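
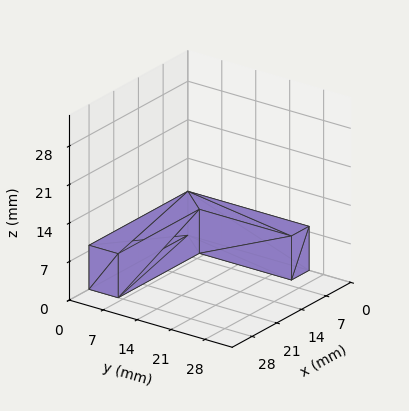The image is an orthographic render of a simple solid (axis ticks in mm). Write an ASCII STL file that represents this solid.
Reading the render: the shape is an L-shaped prism: outer 28 × 25 mm, arm thicknesses ≈ 6 mm (horizontal) and 5 mm (vertical), extruded 8 mm in z (dimensions read to the nearest mm from the axis ticks). For the STL, each face is triangulated and given an outward normal.

solid part
  facet normal 0.0000 0.0000 -1.0000
    outer loop
      vertex 28.00 6.00 0.00
      vertex 28.00 0.00 0.00
      vertex 0.00 0.00 0.00
    endloop
  endfacet
  facet normal 0.0000 0.0000 -1.0000
    outer loop
      vertex 5.00 6.00 0.00
      vertex 28.00 6.00 0.00
      vertex 0.00 0.00 0.00
    endloop
  endfacet
  facet normal 0.0000 0.0000 -1.0000
    outer loop
      vertex 5.00 25.00 0.00
      vertex 5.00 6.00 0.00
      vertex 0.00 0.00 0.00
    endloop
  endfacet
  facet normal 0.0000 0.0000 -1.0000
    outer loop
      vertex 0.00 25.00 0.00
      vertex 5.00 25.00 0.00
      vertex 0.00 0.00 0.00
    endloop
  endfacet
  facet normal 0.0000 0.0000 1.0000
    outer loop
      vertex 0.00 0.00 8.00
      vertex 28.00 0.00 8.00
      vertex 28.00 6.00 8.00
    endloop
  endfacet
  facet normal 0.0000 0.0000 1.0000
    outer loop
      vertex 0.00 0.00 8.00
      vertex 28.00 6.00 8.00
      vertex 5.00 6.00 8.00
    endloop
  endfacet
  facet normal 0.0000 0.0000 1.0000
    outer loop
      vertex 0.00 0.00 8.00
      vertex 5.00 6.00 8.00
      vertex 5.00 25.00 8.00
    endloop
  endfacet
  facet normal 0.0000 0.0000 1.0000
    outer loop
      vertex 0.00 0.00 8.00
      vertex 5.00 25.00 8.00
      vertex 0.00 25.00 8.00
    endloop
  endfacet
  facet normal 0.0000 -1.0000 0.0000
    outer loop
      vertex 0.00 0.00 0.00
      vertex 28.00 0.00 0.00
      vertex 28.00 0.00 8.00
    endloop
  endfacet
  facet normal 0.0000 -1.0000 0.0000
    outer loop
      vertex 0.00 0.00 0.00
      vertex 28.00 0.00 8.00
      vertex 0.00 0.00 8.00
    endloop
  endfacet
  facet normal 1.0000 0.0000 0.0000
    outer loop
      vertex 28.00 0.00 0.00
      vertex 28.00 6.00 0.00
      vertex 28.00 6.00 8.00
    endloop
  endfacet
  facet normal 1.0000 0.0000 0.0000
    outer loop
      vertex 28.00 0.00 0.00
      vertex 28.00 6.00 8.00
      vertex 28.00 0.00 8.00
    endloop
  endfacet
  facet normal 0.0000 1.0000 0.0000
    outer loop
      vertex 28.00 6.00 0.00
      vertex 5.00 6.00 0.00
      vertex 5.00 6.00 8.00
    endloop
  endfacet
  facet normal 0.0000 1.0000 0.0000
    outer loop
      vertex 28.00 6.00 0.00
      vertex 5.00 6.00 8.00
      vertex 28.00 6.00 8.00
    endloop
  endfacet
  facet normal 1.0000 0.0000 0.0000
    outer loop
      vertex 5.00 6.00 0.00
      vertex 5.00 25.00 0.00
      vertex 5.00 25.00 8.00
    endloop
  endfacet
  facet normal 1.0000 0.0000 0.0000
    outer loop
      vertex 5.00 6.00 0.00
      vertex 5.00 25.00 8.00
      vertex 5.00 6.00 8.00
    endloop
  endfacet
  facet normal 0.0000 1.0000 0.0000
    outer loop
      vertex 5.00 25.00 0.00
      vertex 0.00 25.00 0.00
      vertex 0.00 25.00 8.00
    endloop
  endfacet
  facet normal 0.0000 1.0000 0.0000
    outer loop
      vertex 5.00 25.00 0.00
      vertex 0.00 25.00 8.00
      vertex 5.00 25.00 8.00
    endloop
  endfacet
  facet normal -1.0000 0.0000 0.0000
    outer loop
      vertex 0.00 25.00 0.00
      vertex 0.00 0.00 0.00
      vertex 0.00 0.00 8.00
    endloop
  endfacet
  facet normal -1.0000 0.0000 0.0000
    outer loop
      vertex 0.00 25.00 0.00
      vertex 0.00 0.00 8.00
      vertex 0.00 25.00 8.00
    endloop
  endfacet
endsolid part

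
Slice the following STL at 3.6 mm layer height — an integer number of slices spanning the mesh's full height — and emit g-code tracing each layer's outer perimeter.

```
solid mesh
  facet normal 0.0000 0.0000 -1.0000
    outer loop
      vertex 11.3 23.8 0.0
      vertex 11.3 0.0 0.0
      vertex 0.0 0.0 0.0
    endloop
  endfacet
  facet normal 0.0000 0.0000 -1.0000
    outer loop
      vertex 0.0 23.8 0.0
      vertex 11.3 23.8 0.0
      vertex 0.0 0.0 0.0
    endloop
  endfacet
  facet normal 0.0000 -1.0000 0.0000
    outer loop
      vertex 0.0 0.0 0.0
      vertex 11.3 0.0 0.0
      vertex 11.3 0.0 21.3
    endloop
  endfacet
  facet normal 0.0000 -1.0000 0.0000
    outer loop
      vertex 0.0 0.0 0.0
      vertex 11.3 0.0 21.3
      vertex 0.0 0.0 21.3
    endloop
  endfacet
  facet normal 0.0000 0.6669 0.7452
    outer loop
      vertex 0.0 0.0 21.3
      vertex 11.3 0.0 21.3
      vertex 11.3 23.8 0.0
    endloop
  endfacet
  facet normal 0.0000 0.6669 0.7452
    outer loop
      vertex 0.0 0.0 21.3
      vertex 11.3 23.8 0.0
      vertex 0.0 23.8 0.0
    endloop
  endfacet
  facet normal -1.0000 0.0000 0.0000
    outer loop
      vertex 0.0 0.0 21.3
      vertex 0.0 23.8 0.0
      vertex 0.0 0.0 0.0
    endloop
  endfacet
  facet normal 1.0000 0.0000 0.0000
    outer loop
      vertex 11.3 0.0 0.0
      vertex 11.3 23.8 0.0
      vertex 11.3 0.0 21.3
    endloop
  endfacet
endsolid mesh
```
; perimeter-only toolpath
G21 ; units = mm
G90 ; absolute positioning
G28 ; home
; layer 1
G0 Z3.6
G0 X0.0 Y0.0
G1 X11.3 Y0.0
G1 X11.3 Y19.8
G1 X0.0 Y19.8
G1 X0.0 Y0.0
; layer 2
G0 Z7.1
G0 X0.0 Y0.0
G1 X11.3 Y0.0
G1 X11.3 Y15.9
G1 X0.0 Y15.9
G1 X0.0 Y0.0
; layer 3
G0 Z10.7
G0 X0.0 Y0.0
G1 X11.3 Y0.0
G1 X11.3 Y11.9
G1 X0.0 Y11.9
G1 X0.0 Y0.0
; layer 4
G0 Z14.2
G0 X0.0 Y0.0
G1 X11.3 Y0.0
G1 X11.3 Y7.9
G1 X0.0 Y7.9
G1 X0.0 Y0.0
; layer 5
G0 Z17.8
G0 X0.0 Y0.0
G1 X11.3 Y0.0
G1 X11.3 Y4.0
G1 X0.0 Y4.0
G1 X0.0 Y0.0
M2 ; end

The solid is a wedge (ramp): 11.3 × 23.8 mm base, rising to 21.3 mm along the y=0 edge and sloping linearly to z=0 at y=23.8. Slicing at Δz = 3.6 mm — 6 equal slices spanning the solid's height, so layer i sits at z = i·h/6 — gives 5 non-empty perimeters. Each is a 4-segment closed polygon; G0 lifts to the layer z and rapids to the start vertex, then G1 traces the edges. The cross-section shrinks linearly with z (the slice at the apex is degenerate and omitted).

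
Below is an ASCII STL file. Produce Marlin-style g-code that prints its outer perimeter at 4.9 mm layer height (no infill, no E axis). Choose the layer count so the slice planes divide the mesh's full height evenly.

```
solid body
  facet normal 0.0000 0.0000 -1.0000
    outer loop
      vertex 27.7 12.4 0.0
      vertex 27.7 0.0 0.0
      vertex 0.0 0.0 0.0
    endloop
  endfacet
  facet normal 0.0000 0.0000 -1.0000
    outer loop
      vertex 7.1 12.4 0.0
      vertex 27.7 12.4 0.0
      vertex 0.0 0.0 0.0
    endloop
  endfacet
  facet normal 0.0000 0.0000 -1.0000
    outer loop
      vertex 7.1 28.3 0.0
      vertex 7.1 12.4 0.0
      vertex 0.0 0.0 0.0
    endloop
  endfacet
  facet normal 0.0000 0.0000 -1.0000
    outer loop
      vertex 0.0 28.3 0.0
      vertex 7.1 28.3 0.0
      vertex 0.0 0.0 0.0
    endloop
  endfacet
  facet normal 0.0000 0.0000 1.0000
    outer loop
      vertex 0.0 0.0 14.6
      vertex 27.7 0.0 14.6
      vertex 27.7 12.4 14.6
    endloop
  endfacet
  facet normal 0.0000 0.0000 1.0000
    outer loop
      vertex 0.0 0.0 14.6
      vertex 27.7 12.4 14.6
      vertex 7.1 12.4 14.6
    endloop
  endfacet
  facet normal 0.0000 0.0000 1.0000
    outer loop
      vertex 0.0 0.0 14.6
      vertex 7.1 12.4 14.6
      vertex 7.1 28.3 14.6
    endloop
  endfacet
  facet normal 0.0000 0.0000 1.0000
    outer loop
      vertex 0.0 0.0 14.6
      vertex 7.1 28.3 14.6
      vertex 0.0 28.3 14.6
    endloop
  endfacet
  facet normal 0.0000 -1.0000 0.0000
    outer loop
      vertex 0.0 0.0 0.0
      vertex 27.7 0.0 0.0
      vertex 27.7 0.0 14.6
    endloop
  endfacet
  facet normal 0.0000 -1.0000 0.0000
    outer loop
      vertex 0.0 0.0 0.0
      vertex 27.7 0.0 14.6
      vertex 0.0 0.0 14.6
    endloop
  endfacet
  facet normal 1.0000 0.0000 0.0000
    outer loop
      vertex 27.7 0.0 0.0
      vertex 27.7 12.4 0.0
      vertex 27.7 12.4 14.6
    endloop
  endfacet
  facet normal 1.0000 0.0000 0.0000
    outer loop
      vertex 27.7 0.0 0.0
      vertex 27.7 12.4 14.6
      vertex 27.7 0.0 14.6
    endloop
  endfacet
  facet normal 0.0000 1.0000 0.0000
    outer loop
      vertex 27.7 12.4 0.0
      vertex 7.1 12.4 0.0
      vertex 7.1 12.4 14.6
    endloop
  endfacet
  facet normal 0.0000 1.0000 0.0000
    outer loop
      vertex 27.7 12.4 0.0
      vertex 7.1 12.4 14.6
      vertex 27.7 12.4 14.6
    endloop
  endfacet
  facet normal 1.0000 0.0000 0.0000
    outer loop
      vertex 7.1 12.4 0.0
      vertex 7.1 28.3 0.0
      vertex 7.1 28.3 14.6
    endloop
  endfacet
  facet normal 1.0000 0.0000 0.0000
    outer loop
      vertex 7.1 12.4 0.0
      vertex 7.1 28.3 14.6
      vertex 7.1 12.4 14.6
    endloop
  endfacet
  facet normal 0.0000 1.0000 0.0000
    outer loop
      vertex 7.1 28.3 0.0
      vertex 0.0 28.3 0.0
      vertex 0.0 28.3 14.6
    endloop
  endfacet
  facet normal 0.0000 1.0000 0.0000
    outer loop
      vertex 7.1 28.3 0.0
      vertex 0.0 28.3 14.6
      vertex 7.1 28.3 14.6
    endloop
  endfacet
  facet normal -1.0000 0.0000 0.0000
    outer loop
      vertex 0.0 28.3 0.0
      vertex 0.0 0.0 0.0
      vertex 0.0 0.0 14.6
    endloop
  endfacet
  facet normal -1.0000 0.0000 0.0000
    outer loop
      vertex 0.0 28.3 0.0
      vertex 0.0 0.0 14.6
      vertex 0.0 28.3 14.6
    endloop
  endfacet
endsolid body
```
; perimeter-only toolpath
G21 ; units = mm
G90 ; absolute positioning
G28 ; home
; layer 1
G0 Z4.9
G0 X0.0 Y0.0
G1 X27.7 Y0.0
G1 X27.7 Y12.4
G1 X7.1 Y12.4
G1 X7.1 Y28.3
G1 X0.0 Y28.3
G1 X0.0 Y0.0
; layer 2
G0 Z9.7
G0 X0.0 Y0.0
G1 X27.7 Y0.0
G1 X27.7 Y12.4
G1 X7.1 Y12.4
G1 X7.1 Y28.3
G1 X0.0 Y28.3
G1 X0.0 Y0.0
; layer 3
G0 Z14.6
G0 X0.0 Y0.0
G1 X27.7 Y0.0
G1 X27.7 Y12.4
G1 X7.1 Y12.4
G1 X7.1 Y28.3
G1 X0.0 Y28.3
G1 X0.0 Y0.0
M2 ; end

The solid is an L-shaped prism: outer 27.7 × 28.3 mm, arm thicknesses ≈ 12.4 mm (horizontal) and 7.1 mm (vertical), extruded 14.6 mm in z. Slicing at Δz = 4.9 mm — 3 equal slices spanning the solid's height, so layer i sits at z = i·h/3 — gives 3 non-empty perimeters. Each is a 6-segment closed polygon; G0 lifts to the layer z and rapids to the start vertex, then G1 traces the edges.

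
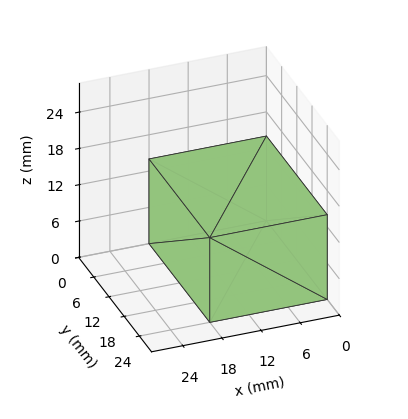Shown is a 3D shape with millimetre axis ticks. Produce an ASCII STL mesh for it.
Reading the render: the shape is a rectangular box, roughly 18 × 24 mm footprint and 14 mm tall (dimensions read to the nearest mm from the axis ticks). For the STL, each face is triangulated and given an outward normal.

solid part
  facet normal 0.0000 0.0000 -1.0000
    outer loop
      vertex 18.0 24.0 0.0
      vertex 18.0 0.0 0.0
      vertex 0.0 0.0 0.0
    endloop
  endfacet
  facet normal 0.0000 0.0000 -1.0000
    outer loop
      vertex 0.0 24.0 0.0
      vertex 18.0 24.0 0.0
      vertex 0.0 0.0 0.0
    endloop
  endfacet
  facet normal 0.0000 0.0000 1.0000
    outer loop
      vertex 0.0 0.0 14.0
      vertex 18.0 0.0 14.0
      vertex 18.0 24.0 14.0
    endloop
  endfacet
  facet normal 0.0000 0.0000 1.0000
    outer loop
      vertex 0.0 0.0 14.0
      vertex 18.0 24.0 14.0
      vertex 0.0 24.0 14.0
    endloop
  endfacet
  facet normal 0.0000 -1.0000 0.0000
    outer loop
      vertex 0.0 0.0 0.0
      vertex 18.0 0.0 0.0
      vertex 18.0 0.0 14.0
    endloop
  endfacet
  facet normal 0.0000 -1.0000 0.0000
    outer loop
      vertex 0.0 0.0 0.0
      vertex 18.0 0.0 14.0
      vertex 0.0 0.0 14.0
    endloop
  endfacet
  facet normal 0.0000 1.0000 0.0000
    outer loop
      vertex 18.0 24.0 14.0
      vertex 18.0 24.0 0.0
      vertex 0.0 24.0 0.0
    endloop
  endfacet
  facet normal 0.0000 1.0000 0.0000
    outer loop
      vertex 0.0 24.0 14.0
      vertex 18.0 24.0 14.0
      vertex 0.0 24.0 0.0
    endloop
  endfacet
  facet normal -1.0000 0.0000 0.0000
    outer loop
      vertex 0.0 24.0 14.0
      vertex 0.0 24.0 0.0
      vertex 0.0 0.0 0.0
    endloop
  endfacet
  facet normal -1.0000 0.0000 0.0000
    outer loop
      vertex 0.0 0.0 14.0
      vertex 0.0 24.0 14.0
      vertex 0.0 0.0 0.0
    endloop
  endfacet
  facet normal 1.0000 0.0000 0.0000
    outer loop
      vertex 18.0 0.0 0.0
      vertex 18.0 24.0 0.0
      vertex 18.0 24.0 14.0
    endloop
  endfacet
  facet normal 1.0000 0.0000 0.0000
    outer loop
      vertex 18.0 0.0 0.0
      vertex 18.0 24.0 14.0
      vertex 18.0 0.0 14.0
    endloop
  endfacet
endsolid part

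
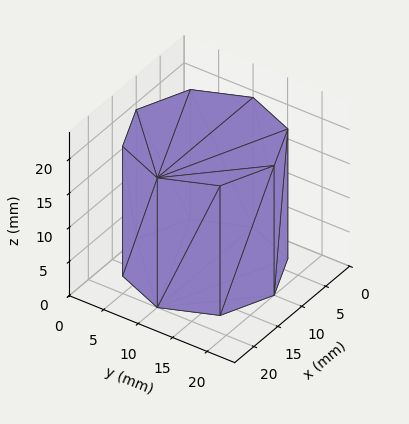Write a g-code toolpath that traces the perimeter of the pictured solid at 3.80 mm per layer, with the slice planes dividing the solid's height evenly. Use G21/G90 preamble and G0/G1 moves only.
Reading the render: the shape is a regular 8-sided prism (a cylinder approximated with 8 flat sides), circumscribed radius ≈ 10 mm, height ≈ 19 mm (dimensions read to the nearest mm from the axis ticks). For the g-code, the solid's height is divided into equal slices at the stated Δz and each level perimeter traced with G1 moves after a G0 lift.

; perimeter-only toolpath
G21 ; units = mm
G90 ; absolute positioning
G28 ; home
; layer 1
G0 Z3.80
G0 X20.00 Y10.00
G1 X17.07 Y17.07
G1 X10.00 Y20.00
G1 X2.93 Y17.07
G1 X0.00 Y10.00
G1 X2.93 Y2.93
G1 X10.00 Y0.00
G1 X17.07 Y2.93
G1 X20.00 Y10.00
; layer 2
G0 Z7.60
G0 X20.00 Y10.00
G1 X17.07 Y17.07
G1 X10.00 Y20.00
G1 X2.93 Y17.07
G1 X0.00 Y10.00
G1 X2.93 Y2.93
G1 X10.00 Y0.00
G1 X17.07 Y2.93
G1 X20.00 Y10.00
; layer 3
G0 Z11.40
G0 X20.00 Y10.00
G1 X17.07 Y17.07
G1 X10.00 Y20.00
G1 X2.93 Y17.07
G1 X0.00 Y10.00
G1 X2.93 Y2.93
G1 X10.00 Y0.00
G1 X17.07 Y2.93
G1 X20.00 Y10.00
; layer 4
G0 Z15.20
G0 X20.00 Y10.00
G1 X17.07 Y17.07
G1 X10.00 Y20.00
G1 X2.93 Y17.07
G1 X0.00 Y10.00
G1 X2.93 Y2.93
G1 X10.00 Y0.00
G1 X17.07 Y2.93
G1 X20.00 Y10.00
; layer 5
G0 Z19.00
G0 X20.00 Y10.00
G1 X17.07 Y17.07
G1 X10.00 Y20.00
G1 X2.93 Y17.07
G1 X0.00 Y10.00
G1 X2.93 Y2.93
G1 X10.00 Y0.00
G1 X17.07 Y2.93
G1 X20.00 Y10.00
M2 ; end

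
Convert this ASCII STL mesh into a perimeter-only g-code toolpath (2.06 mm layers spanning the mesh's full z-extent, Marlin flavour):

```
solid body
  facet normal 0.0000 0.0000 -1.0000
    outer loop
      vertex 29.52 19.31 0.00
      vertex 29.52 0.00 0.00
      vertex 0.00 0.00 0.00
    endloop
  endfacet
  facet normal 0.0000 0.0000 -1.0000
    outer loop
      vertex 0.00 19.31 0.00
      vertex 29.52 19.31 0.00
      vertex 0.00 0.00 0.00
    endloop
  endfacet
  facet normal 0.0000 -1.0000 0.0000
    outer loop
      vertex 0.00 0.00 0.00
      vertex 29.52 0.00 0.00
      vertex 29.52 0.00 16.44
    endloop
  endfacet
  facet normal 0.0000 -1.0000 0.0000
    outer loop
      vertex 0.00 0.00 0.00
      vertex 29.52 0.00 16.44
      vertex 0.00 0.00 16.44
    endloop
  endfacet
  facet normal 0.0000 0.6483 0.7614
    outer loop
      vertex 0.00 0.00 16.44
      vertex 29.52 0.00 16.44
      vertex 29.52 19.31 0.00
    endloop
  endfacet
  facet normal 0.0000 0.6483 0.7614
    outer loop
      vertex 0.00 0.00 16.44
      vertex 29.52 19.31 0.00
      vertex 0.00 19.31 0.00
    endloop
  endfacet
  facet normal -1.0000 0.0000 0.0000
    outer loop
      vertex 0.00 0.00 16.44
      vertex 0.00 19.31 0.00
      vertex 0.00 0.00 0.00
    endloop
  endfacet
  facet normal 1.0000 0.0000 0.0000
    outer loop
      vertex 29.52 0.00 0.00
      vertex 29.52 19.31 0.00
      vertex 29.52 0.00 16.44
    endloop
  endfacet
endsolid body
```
; perimeter-only toolpath
G21 ; units = mm
G90 ; absolute positioning
G28 ; home
; layer 1
G0 Z2.06
G0 X0.00 Y0.00
G1 X29.52 Y0.00
G1 X29.52 Y16.90
G1 X0.00 Y16.90
G1 X0.00 Y0.00
; layer 2
G0 Z4.11
G0 X0.00 Y0.00
G1 X29.52 Y0.00
G1 X29.52 Y14.48
G1 X0.00 Y14.48
G1 X0.00 Y0.00
; layer 3
G0 Z6.17
G0 X0.00 Y0.00
G1 X29.52 Y0.00
G1 X29.52 Y12.07
G1 X0.00 Y12.07
G1 X0.00 Y0.00
; layer 4
G0 Z8.22
G0 X0.00 Y0.00
G1 X29.52 Y0.00
G1 X29.52 Y9.65
G1 X0.00 Y9.65
G1 X0.00 Y0.00
; layer 5
G0 Z10.28
G0 X0.00 Y0.00
G1 X29.52 Y0.00
G1 X29.52 Y7.24
G1 X0.00 Y7.24
G1 X0.00 Y0.00
; layer 6
G0 Z12.33
G0 X0.00 Y0.00
G1 X29.52 Y0.00
G1 X29.52 Y4.83
G1 X0.00 Y4.83
G1 X0.00 Y0.00
; layer 7
G0 Z14.39
G0 X0.00 Y0.00
G1 X29.52 Y0.00
G1 X29.52 Y2.41
G1 X0.00 Y2.41
G1 X0.00 Y0.00
M2 ; end

The solid is a wedge (ramp): 29.5 × 19.3 mm base, rising to 16.4 mm along the y=0 edge and sloping linearly to z=0 at y=19.3. Slicing at Δz = 2.06 mm — 8 equal slices spanning the solid's height, so layer i sits at z = i·h/8 — gives 7 non-empty perimeters. Each is a 4-segment closed polygon; G0 lifts to the layer z and rapids to the start vertex, then G1 traces the edges. The cross-section shrinks linearly with z (the slice at the apex is degenerate and omitted).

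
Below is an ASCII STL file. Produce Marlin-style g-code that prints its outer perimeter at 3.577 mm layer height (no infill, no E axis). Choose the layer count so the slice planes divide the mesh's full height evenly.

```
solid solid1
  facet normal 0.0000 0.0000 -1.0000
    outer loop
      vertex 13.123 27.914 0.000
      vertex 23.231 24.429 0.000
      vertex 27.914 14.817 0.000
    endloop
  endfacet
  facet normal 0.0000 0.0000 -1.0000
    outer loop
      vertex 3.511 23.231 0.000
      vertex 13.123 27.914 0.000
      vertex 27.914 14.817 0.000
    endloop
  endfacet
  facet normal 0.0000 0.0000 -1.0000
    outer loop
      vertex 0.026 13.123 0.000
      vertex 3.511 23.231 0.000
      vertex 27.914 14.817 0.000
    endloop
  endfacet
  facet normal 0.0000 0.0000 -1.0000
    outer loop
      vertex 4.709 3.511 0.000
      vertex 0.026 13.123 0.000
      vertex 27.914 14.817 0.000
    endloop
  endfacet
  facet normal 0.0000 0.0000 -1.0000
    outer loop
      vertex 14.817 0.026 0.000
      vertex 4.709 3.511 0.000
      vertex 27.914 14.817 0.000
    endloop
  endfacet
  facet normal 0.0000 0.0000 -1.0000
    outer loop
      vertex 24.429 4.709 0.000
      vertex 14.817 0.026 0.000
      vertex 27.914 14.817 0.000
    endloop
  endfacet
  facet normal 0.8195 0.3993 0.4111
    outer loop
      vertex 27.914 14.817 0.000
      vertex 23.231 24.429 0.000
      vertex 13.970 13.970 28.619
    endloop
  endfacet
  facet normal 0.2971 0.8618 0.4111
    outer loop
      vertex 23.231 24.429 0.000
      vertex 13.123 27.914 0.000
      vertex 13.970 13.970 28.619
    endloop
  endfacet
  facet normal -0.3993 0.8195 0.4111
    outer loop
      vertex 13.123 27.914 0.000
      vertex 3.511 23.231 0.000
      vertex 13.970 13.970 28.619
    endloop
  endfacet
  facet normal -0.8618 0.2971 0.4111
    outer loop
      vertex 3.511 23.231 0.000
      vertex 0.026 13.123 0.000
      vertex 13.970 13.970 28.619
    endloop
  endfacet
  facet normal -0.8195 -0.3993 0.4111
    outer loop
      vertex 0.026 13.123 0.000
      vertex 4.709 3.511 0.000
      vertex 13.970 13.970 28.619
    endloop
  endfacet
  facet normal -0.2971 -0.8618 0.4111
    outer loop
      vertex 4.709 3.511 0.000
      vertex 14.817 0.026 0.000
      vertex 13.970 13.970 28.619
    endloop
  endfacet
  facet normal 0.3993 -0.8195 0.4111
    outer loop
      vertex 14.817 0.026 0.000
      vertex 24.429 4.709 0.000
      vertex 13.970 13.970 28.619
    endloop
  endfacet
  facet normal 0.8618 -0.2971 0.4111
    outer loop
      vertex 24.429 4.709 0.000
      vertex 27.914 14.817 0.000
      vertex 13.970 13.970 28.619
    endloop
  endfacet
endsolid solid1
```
; perimeter-only toolpath
G21 ; units = mm
G90 ; absolute positioning
G28 ; home
; layer 1
G0 Z3.577
G0 X26.171 Y14.711
G1 X22.073 Y23.122
G1 X13.229 Y26.171
G1 X4.818 Y22.073
G1 X1.769 Y13.229
G1 X5.867 Y4.818
G1 X14.711 Y1.769
G1 X23.122 Y5.867
G1 X26.171 Y14.711
; layer 2
G0 Z7.155
G0 X24.428 Y14.605
G1 X20.916 Y21.814
G1 X13.335 Y24.428
G1 X6.126 Y20.916
G1 X3.512 Y13.335
G1 X7.024 Y6.126
G1 X14.605 Y3.512
G1 X21.814 Y7.024
G1 X24.428 Y14.605
; layer 3
G0 Z10.732
G0 X22.685 Y14.499
G1 X19.758 Y20.507
G1 X13.441 Y22.685
G1 X7.433 Y19.758
G1 X5.255 Y13.441
G1 X8.182 Y7.433
G1 X14.499 Y5.255
G1 X20.507 Y8.182
G1 X22.685 Y14.499
; layer 4
G0 Z14.309
G0 X20.942 Y14.393
G1 X18.601 Y19.200
G1 X13.546 Y20.942
G1 X8.741 Y18.601
G1 X6.998 Y13.546
G1 X9.340 Y8.741
G1 X14.393 Y6.998
G1 X19.200 Y9.340
G1 X20.942 Y14.393
; layer 5
G0 Z17.887
G0 X19.199 Y14.288
G1 X17.443 Y17.892
G1 X13.652 Y19.199
G1 X10.048 Y17.443
G1 X8.741 Y13.652
G1 X10.497 Y10.048
G1 X14.288 Y8.741
G1 X17.892 Y10.497
G1 X19.199 Y14.288
; layer 6
G0 Z21.464
G0 X17.456 Y14.182
G1 X16.285 Y16.585
G1 X13.758 Y17.456
G1 X11.355 Y16.285
G1 X10.484 Y13.758
G1 X11.655 Y11.355
G1 X14.182 Y10.484
G1 X16.585 Y11.655
G1 X17.456 Y14.182
; layer 7
G0 Z25.042
G0 X15.713 Y14.076
G1 X15.128 Y15.277
G1 X13.864 Y15.713
G1 X12.663 Y15.128
G1 X12.227 Y13.864
G1 X12.812 Y12.663
G1 X14.076 Y12.227
G1 X15.277 Y12.812
G1 X15.713 Y14.076
M2 ; end

The solid is a regular 8-sided pyramid, base circumscribed radius ≈ 14 mm, apex at z ≈ 28.6 mm. Slicing at Δz = 3.577 mm — 8 equal slices spanning the solid's height, so layer i sits at z = i·h/8 — gives 7 non-empty perimeters. Each is a 8-segment closed polygon; G0 lifts to the layer z and rapids to the start vertex, then G1 traces the edges. The cross-section shrinks linearly with z (the slice at the apex is degenerate and omitted).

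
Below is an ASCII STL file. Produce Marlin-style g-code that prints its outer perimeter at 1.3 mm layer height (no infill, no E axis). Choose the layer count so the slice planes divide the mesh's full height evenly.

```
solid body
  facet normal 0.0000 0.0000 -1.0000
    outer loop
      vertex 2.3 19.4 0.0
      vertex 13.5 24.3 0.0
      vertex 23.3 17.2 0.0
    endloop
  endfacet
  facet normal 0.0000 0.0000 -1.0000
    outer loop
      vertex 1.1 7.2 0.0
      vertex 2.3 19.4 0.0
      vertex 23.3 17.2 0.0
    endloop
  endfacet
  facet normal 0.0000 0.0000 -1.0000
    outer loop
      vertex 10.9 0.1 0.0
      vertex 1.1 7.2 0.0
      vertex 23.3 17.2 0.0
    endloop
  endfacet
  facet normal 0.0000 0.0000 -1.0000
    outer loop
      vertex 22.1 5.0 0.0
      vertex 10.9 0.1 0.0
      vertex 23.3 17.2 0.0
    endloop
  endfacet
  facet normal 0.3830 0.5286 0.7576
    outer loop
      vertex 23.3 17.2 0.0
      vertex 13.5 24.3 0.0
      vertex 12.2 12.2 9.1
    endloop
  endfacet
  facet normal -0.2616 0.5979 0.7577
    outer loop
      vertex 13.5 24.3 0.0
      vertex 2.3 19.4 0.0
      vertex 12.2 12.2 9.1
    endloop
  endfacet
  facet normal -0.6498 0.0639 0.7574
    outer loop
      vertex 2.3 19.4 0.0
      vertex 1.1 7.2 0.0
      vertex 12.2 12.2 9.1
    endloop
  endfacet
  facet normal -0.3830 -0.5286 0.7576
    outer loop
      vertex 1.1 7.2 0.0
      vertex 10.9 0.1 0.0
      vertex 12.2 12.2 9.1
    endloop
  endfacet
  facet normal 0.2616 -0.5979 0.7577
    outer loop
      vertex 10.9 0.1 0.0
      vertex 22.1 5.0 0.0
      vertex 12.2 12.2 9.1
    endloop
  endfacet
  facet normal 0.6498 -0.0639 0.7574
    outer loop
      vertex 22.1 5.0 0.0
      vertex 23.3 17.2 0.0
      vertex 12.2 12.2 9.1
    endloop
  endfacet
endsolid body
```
; perimeter-only toolpath
G21 ; units = mm
G90 ; absolute positioning
G28 ; home
; layer 1
G0 Z1.3
G0 X21.7 Y16.5
G1 X13.3 Y22.6
G1 X3.7 Y18.4
G1 X2.7 Y7.9
G1 X11.1 Y1.8
G1 X20.7 Y6.0
G1 X21.7 Y16.5
; layer 2
G0 Z2.6
G0 X20.1 Y15.8
G1 X13.1 Y20.8
G1 X5.1 Y17.3
G1 X4.3 Y8.6
G1 X11.3 Y3.6
G1 X19.3 Y7.1
G1 X20.1 Y15.8
; layer 3
G0 Z3.9
G0 X18.5 Y15.1
G1 X12.9 Y19.1
G1 X6.5 Y16.3
G1 X5.9 Y9.3
G1 X11.5 Y5.3
G1 X17.9 Y8.1
G1 X18.5 Y15.1
; layer 4
G0 Z5.2
G0 X17.0 Y14.3
G1 X12.8 Y17.4
G1 X8.0 Y15.3
G1 X7.4 Y10.1
G1 X11.6 Y7.0
G1 X16.4 Y9.1
G1 X17.0 Y14.3
; layer 5
G0 Z6.5
G0 X15.4 Y13.6
G1 X12.6 Y15.7
G1 X9.4 Y14.3
G1 X9.0 Y10.8
G1 X11.8 Y8.7
G1 X15.0 Y10.1
G1 X15.4 Y13.6
; layer 6
G0 Z7.8
G0 X13.8 Y12.9
G1 X12.4 Y13.9
G1 X10.8 Y13.2
G1 X10.6 Y11.5
G1 X12.0 Y10.5
G1 X13.6 Y11.2
G1 X13.8 Y12.9
M2 ; end

The solid is a regular 6-sided pyramid, base circumscribed radius ≈ 12.2 mm, apex at z ≈ 9.1 mm. Slicing at Δz = 1.3 mm — 7 equal slices spanning the solid's height, so layer i sits at z = i·h/7 — gives 6 non-empty perimeters. Each is a 6-segment closed polygon; G0 lifts to the layer z and rapids to the start vertex, then G1 traces the edges. The cross-section shrinks linearly with z (the slice at the apex is degenerate and omitted).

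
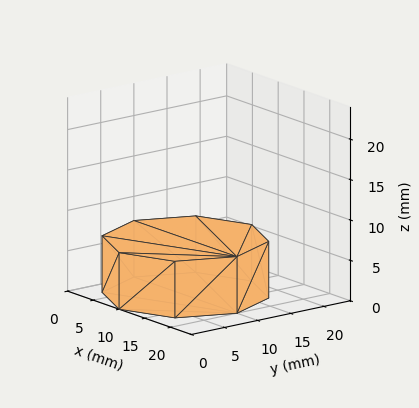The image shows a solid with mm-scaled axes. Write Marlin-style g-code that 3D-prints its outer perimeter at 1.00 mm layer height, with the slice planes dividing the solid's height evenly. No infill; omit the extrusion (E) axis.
Reading the render: the shape is a regular 8-sided prism (a cylinder approximated with 8 flat sides), circumscribed radius ≈ 10 mm, height ≈ 7 mm (dimensions read to the nearest mm from the axis ticks). For the g-code, the solid's height is divided into equal slices at the stated Δz and each level perimeter traced with G1 moves after a G0 lift.

; perimeter-only toolpath
G21 ; units = mm
G90 ; absolute positioning
G28 ; home
; layer 1
G0 Z1.00
G0 X20.00 Y10.00
G1 X17.07 Y17.07
G1 X10.00 Y20.00
G1 X2.93 Y17.07
G1 X0.00 Y10.00
G1 X2.93 Y2.93
G1 X10.00 Y0.00
G1 X17.07 Y2.93
G1 X20.00 Y10.00
; layer 2
G0 Z2.00
G0 X20.00 Y10.00
G1 X17.07 Y17.07
G1 X10.00 Y20.00
G1 X2.93 Y17.07
G1 X0.00 Y10.00
G1 X2.93 Y2.93
G1 X10.00 Y0.00
G1 X17.07 Y2.93
G1 X20.00 Y10.00
; layer 3
G0 Z3.00
G0 X20.00 Y10.00
G1 X17.07 Y17.07
G1 X10.00 Y20.00
G1 X2.93 Y17.07
G1 X0.00 Y10.00
G1 X2.93 Y2.93
G1 X10.00 Y0.00
G1 X17.07 Y2.93
G1 X20.00 Y10.00
; layer 4
G0 Z4.00
G0 X20.00 Y10.00
G1 X17.07 Y17.07
G1 X10.00 Y20.00
G1 X2.93 Y17.07
G1 X0.00 Y10.00
G1 X2.93 Y2.93
G1 X10.00 Y0.00
G1 X17.07 Y2.93
G1 X20.00 Y10.00
; layer 5
G0 Z5.00
G0 X20.00 Y10.00
G1 X17.07 Y17.07
G1 X10.00 Y20.00
G1 X2.93 Y17.07
G1 X0.00 Y10.00
G1 X2.93 Y2.93
G1 X10.00 Y0.00
G1 X17.07 Y2.93
G1 X20.00 Y10.00
; layer 6
G0 Z6.00
G0 X20.00 Y10.00
G1 X17.07 Y17.07
G1 X10.00 Y20.00
G1 X2.93 Y17.07
G1 X0.00 Y10.00
G1 X2.93 Y2.93
G1 X10.00 Y0.00
G1 X17.07 Y2.93
G1 X20.00 Y10.00
; layer 7
G0 Z7.00
G0 X20.00 Y10.00
G1 X17.07 Y17.07
G1 X10.00 Y20.00
G1 X2.93 Y17.07
G1 X0.00 Y10.00
G1 X2.93 Y2.93
G1 X10.00 Y0.00
G1 X17.07 Y2.93
G1 X20.00 Y10.00
M2 ; end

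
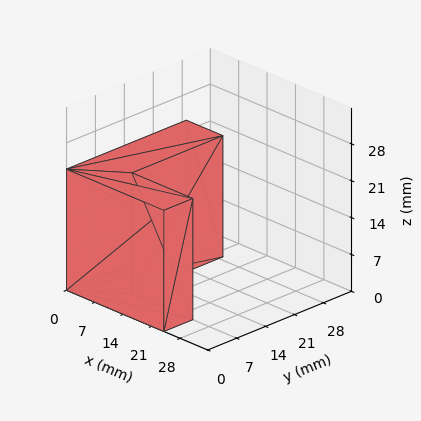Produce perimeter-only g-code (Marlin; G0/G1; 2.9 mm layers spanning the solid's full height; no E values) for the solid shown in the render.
Reading the render: the shape is an L-shaped prism: outer 24 × 29 mm, arm thicknesses ≈ 7 mm (horizontal) and 9 mm (vertical), extruded 23 mm in z (dimensions read to the nearest mm from the axis ticks). For the g-code, the solid's height is divided into equal slices at the stated Δz and each level perimeter traced with G1 moves after a G0 lift.

; perimeter-only toolpath
G21 ; units = mm
G90 ; absolute positioning
G28 ; home
; layer 1
G0 Z2.9
G0 X0.0 Y0.0
G1 X24.0 Y0.0
G1 X24.0 Y7.0
G1 X9.0 Y7.0
G1 X9.0 Y29.0
G1 X0.0 Y29.0
G1 X0.0 Y0.0
; layer 2
G0 Z5.8
G0 X0.0 Y0.0
G1 X24.0 Y0.0
G1 X24.0 Y7.0
G1 X9.0 Y7.0
G1 X9.0 Y29.0
G1 X0.0 Y29.0
G1 X0.0 Y0.0
; layer 3
G0 Z8.6
G0 X0.0 Y0.0
G1 X24.0 Y0.0
G1 X24.0 Y7.0
G1 X9.0 Y7.0
G1 X9.0 Y29.0
G1 X0.0 Y29.0
G1 X0.0 Y0.0
; layer 4
G0 Z11.5
G0 X0.0 Y0.0
G1 X24.0 Y0.0
G1 X24.0 Y7.0
G1 X9.0 Y7.0
G1 X9.0 Y29.0
G1 X0.0 Y29.0
G1 X0.0 Y0.0
; layer 5
G0 Z14.4
G0 X0.0 Y0.0
G1 X24.0 Y0.0
G1 X24.0 Y7.0
G1 X9.0 Y7.0
G1 X9.0 Y29.0
G1 X0.0 Y29.0
G1 X0.0 Y0.0
; layer 6
G0 Z17.2
G0 X0.0 Y0.0
G1 X24.0 Y0.0
G1 X24.0 Y7.0
G1 X9.0 Y7.0
G1 X9.0 Y29.0
G1 X0.0 Y29.0
G1 X0.0 Y0.0
; layer 7
G0 Z20.1
G0 X0.0 Y0.0
G1 X24.0 Y0.0
G1 X24.0 Y7.0
G1 X9.0 Y7.0
G1 X9.0 Y29.0
G1 X0.0 Y29.0
G1 X0.0 Y0.0
; layer 8
G0 Z23.0
G0 X0.0 Y0.0
G1 X24.0 Y0.0
G1 X24.0 Y7.0
G1 X9.0 Y7.0
G1 X9.0 Y29.0
G1 X0.0 Y29.0
G1 X0.0 Y0.0
M2 ; end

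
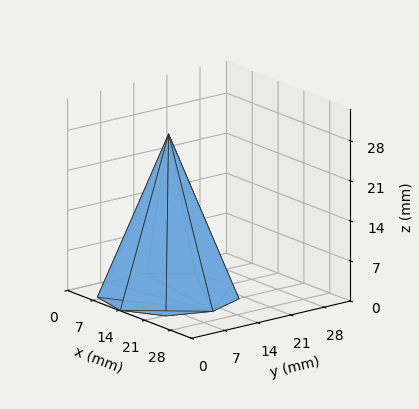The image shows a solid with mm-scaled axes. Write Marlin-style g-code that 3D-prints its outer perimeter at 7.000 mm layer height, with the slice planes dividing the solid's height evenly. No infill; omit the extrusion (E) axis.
Reading the render: the shape is a regular 9-sided pyramid, base circumscribed radius ≈ 12 mm, apex at z ≈ 28 mm (dimensions read to the nearest mm from the axis ticks). For the g-code, the solid's height is divided into equal slices at the stated Δz and each level perimeter traced with G1 moves after a G0 lift.

; perimeter-only toolpath
G21 ; units = mm
G90 ; absolute positioning
G28 ; home
; layer 1
G0 Z7.000
G0 X21.000 Y12.000
G1 X18.895 Y17.785
G1 X13.563 Y20.864
G1 X7.500 Y19.794
G1 X3.543 Y15.078
G1 X3.543 Y8.922
G1 X7.500 Y4.206
G1 X13.563 Y3.136
G1 X18.895 Y6.215
G1 X21.000 Y12.000
; layer 2
G0 Z14.000
G0 X18.000 Y12.000
G1 X16.596 Y15.857
G1 X13.042 Y17.909
G1 X9.000 Y17.196
G1 X6.362 Y14.052
G1 X6.362 Y9.948
G1 X9.000 Y6.804
G1 X13.042 Y6.091
G1 X16.596 Y8.143
G1 X18.000 Y12.000
; layer 3
G0 Z21.000
G0 X15.000 Y12.000
G1 X14.298 Y13.928
G1 X12.521 Y14.954
G1 X10.500 Y14.598
G1 X9.181 Y13.026
G1 X9.181 Y10.974
G1 X10.500 Y9.402
G1 X12.521 Y9.046
G1 X14.298 Y10.072
G1 X15.000 Y12.000
M2 ; end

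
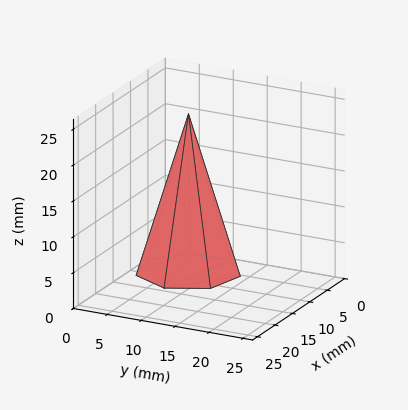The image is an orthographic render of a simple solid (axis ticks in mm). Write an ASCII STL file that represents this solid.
Reading the render: the shape is a regular 7-sided pyramid, base circumscribed radius ≈ 7 mm, apex at z ≈ 22 mm (dimensions read to the nearest mm from the axis ticks). For the STL, each face is triangulated and given an outward normal.

solid part
  facet normal 0.0000 0.0000 -1.0000
    outer loop
      vertex 5.44 13.82 0.00
      vertex 11.36 12.47 0.00
      vertex 14.00 7.00 0.00
    endloop
  endfacet
  facet normal 0.0000 0.0000 -1.0000
    outer loop
      vertex 0.69 10.04 0.00
      vertex 5.44 13.82 0.00
      vertex 14.00 7.00 0.00
    endloop
  endfacet
  facet normal 0.0000 0.0000 -1.0000
    outer loop
      vertex 0.69 3.96 0.00
      vertex 0.69 10.04 0.00
      vertex 14.00 7.00 0.00
    endloop
  endfacet
  facet normal 0.0000 0.0000 -1.0000
    outer loop
      vertex 5.44 0.18 0.00
      vertex 0.69 3.96 0.00
      vertex 14.00 7.00 0.00
    endloop
  endfacet
  facet normal 0.0000 0.0000 -1.0000
    outer loop
      vertex 11.36 1.53 0.00
      vertex 5.44 0.18 0.00
      vertex 14.00 7.00 0.00
    endloop
  endfacet
  facet normal 0.8658 0.4178 0.2755
    outer loop
      vertex 14.00 7.00 0.00
      vertex 11.36 12.47 0.00
      vertex 7.00 7.00 22.00
    endloop
  endfacet
  facet normal 0.2137 0.9373 0.2754
    outer loop
      vertex 11.36 12.47 0.00
      vertex 5.44 13.82 0.00
      vertex 7.00 7.00 22.00
    endloop
  endfacet
  facet normal -0.5986 0.7522 0.2756
    outer loop
      vertex 5.44 13.82 0.00
      vertex 0.69 10.04 0.00
      vertex 7.00 7.00 22.00
    endloop
  endfacet
  facet normal -0.9612 0.0000 0.2757
    outer loop
      vertex 0.69 10.04 0.00
      vertex 0.69 3.96 0.00
      vertex 7.00 7.00 22.00
    endloop
  endfacet
  facet normal -0.5986 -0.7522 0.2756
    outer loop
      vertex 0.69 3.96 0.00
      vertex 5.44 0.18 0.00
      vertex 7.00 7.00 22.00
    endloop
  endfacet
  facet normal 0.2137 -0.9373 0.2754
    outer loop
      vertex 5.44 0.18 0.00
      vertex 11.36 1.53 0.00
      vertex 7.00 7.00 22.00
    endloop
  endfacet
  facet normal 0.8658 -0.4178 0.2755
    outer loop
      vertex 11.36 1.53 0.00
      vertex 14.00 7.00 0.00
      vertex 7.00 7.00 22.00
    endloop
  endfacet
endsolid part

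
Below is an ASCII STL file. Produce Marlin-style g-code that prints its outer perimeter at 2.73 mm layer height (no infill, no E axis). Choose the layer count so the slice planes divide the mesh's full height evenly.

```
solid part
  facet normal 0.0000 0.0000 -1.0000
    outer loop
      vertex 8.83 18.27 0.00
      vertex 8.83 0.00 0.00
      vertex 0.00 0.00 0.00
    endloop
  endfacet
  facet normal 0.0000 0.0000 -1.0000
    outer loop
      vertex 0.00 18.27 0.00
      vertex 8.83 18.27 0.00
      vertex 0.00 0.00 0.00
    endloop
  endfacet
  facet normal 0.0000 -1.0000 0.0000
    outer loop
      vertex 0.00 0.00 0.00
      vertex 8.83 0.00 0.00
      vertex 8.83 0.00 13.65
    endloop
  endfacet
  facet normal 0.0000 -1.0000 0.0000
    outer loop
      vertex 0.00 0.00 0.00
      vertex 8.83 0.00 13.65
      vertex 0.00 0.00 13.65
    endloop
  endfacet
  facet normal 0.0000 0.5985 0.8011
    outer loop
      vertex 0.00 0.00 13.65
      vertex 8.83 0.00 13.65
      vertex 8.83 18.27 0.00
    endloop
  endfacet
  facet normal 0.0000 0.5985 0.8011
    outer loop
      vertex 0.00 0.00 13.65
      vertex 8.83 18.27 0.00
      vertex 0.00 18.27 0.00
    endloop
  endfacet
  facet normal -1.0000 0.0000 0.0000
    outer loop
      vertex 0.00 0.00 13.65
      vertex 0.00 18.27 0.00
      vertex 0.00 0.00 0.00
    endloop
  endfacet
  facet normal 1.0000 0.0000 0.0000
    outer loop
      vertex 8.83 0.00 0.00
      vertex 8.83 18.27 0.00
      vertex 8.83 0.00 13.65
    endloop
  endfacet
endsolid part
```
; perimeter-only toolpath
G21 ; units = mm
G90 ; absolute positioning
G28 ; home
; layer 1
G0 Z2.73
G0 X0.00 Y0.00
G1 X8.83 Y0.00
G1 X8.83 Y14.62
G1 X0.00 Y14.62
G1 X0.00 Y0.00
; layer 2
G0 Z5.46
G0 X0.00 Y0.00
G1 X8.83 Y0.00
G1 X8.83 Y10.96
G1 X0.00 Y10.96
G1 X0.00 Y0.00
; layer 3
G0 Z8.19
G0 X0.00 Y0.00
G1 X8.83 Y0.00
G1 X8.83 Y7.31
G1 X0.00 Y7.31
G1 X0.00 Y0.00
; layer 4
G0 Z10.92
G0 X0.00 Y0.00
G1 X8.83 Y0.00
G1 X8.83 Y3.65
G1 X0.00 Y3.65
G1 X0.00 Y0.00
M2 ; end

The solid is a wedge (ramp): 8.83 × 18.3 mm base, rising to 13.7 mm along the y=0 edge and sloping linearly to z=0 at y=18.3. Slicing at Δz = 2.73 mm — 5 equal slices spanning the solid's height, so layer i sits at z = i·h/5 — gives 4 non-empty perimeters. Each is a 4-segment closed polygon; G0 lifts to the layer z and rapids to the start vertex, then G1 traces the edges. The cross-section shrinks linearly with z (the slice at the apex is degenerate and omitted).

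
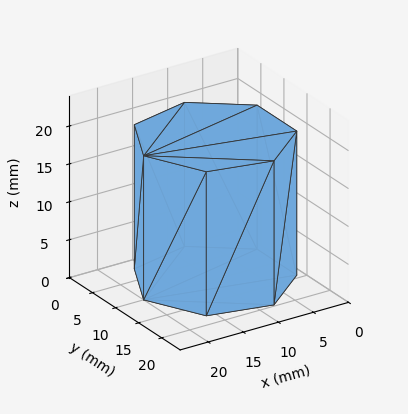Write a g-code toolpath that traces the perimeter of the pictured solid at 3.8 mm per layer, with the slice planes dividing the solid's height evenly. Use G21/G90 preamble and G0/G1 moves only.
Reading the render: the shape is a regular 7-sided prism (a cylinder approximated with 7 flat sides), circumscribed radius ≈ 10 mm, height ≈ 19 mm (dimensions read to the nearest mm from the axis ticks). For the g-code, the solid's height is divided into equal slices at the stated Δz and each level perimeter traced with G1 moves after a G0 lift.

; perimeter-only toolpath
G21 ; units = mm
G90 ; absolute positioning
G28 ; home
; layer 1
G0 Z3.8
G0 X20.0 Y10.0
G1 X16.2 Y17.8
G1 X7.8 Y19.7
G1 X1.0 Y14.3
G1 X1.0 Y5.7
G1 X7.8 Y0.3
G1 X16.2 Y2.2
G1 X20.0 Y10.0
; layer 2
G0 Z7.6
G0 X20.0 Y10.0
G1 X16.2 Y17.8
G1 X7.8 Y19.7
G1 X1.0 Y14.3
G1 X1.0 Y5.7
G1 X7.8 Y0.3
G1 X16.2 Y2.2
G1 X20.0 Y10.0
; layer 3
G0 Z11.4
G0 X20.0 Y10.0
G1 X16.2 Y17.8
G1 X7.8 Y19.7
G1 X1.0 Y14.3
G1 X1.0 Y5.7
G1 X7.8 Y0.3
G1 X16.2 Y2.2
G1 X20.0 Y10.0
; layer 4
G0 Z15.2
G0 X20.0 Y10.0
G1 X16.2 Y17.8
G1 X7.8 Y19.7
G1 X1.0 Y14.3
G1 X1.0 Y5.7
G1 X7.8 Y0.3
G1 X16.2 Y2.2
G1 X20.0 Y10.0
; layer 5
G0 Z19.0
G0 X20.0 Y10.0
G1 X16.2 Y17.8
G1 X7.8 Y19.7
G1 X1.0 Y14.3
G1 X1.0 Y5.7
G1 X7.8 Y0.3
G1 X16.2 Y2.2
G1 X20.0 Y10.0
M2 ; end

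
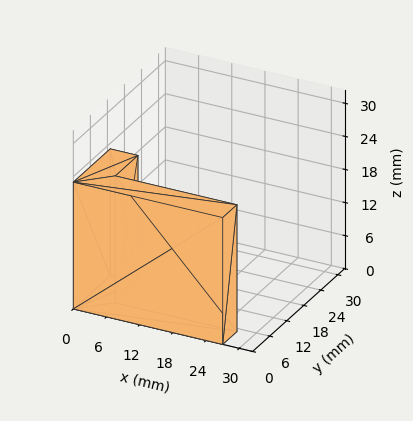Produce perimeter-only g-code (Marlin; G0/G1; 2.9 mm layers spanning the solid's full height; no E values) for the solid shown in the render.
Reading the render: the shape is an L-shaped prism: outer 27 × 13 mm, arm thicknesses ≈ 5 mm (horizontal) and 5 mm (vertical), extruded 23 mm in z (dimensions read to the nearest mm from the axis ticks). For the g-code, the solid's height is divided into equal slices at the stated Δz and each level perimeter traced with G1 moves after a G0 lift.

; perimeter-only toolpath
G21 ; units = mm
G90 ; absolute positioning
G28 ; home
; layer 1
G0 Z2.9
G0 X0.0 Y0.0
G1 X27.0 Y0.0
G1 X27.0 Y5.0
G1 X5.0 Y5.0
G1 X5.0 Y13.0
G1 X0.0 Y13.0
G1 X0.0 Y0.0
; layer 2
G0 Z5.8
G0 X0.0 Y0.0
G1 X27.0 Y0.0
G1 X27.0 Y5.0
G1 X5.0 Y5.0
G1 X5.0 Y13.0
G1 X0.0 Y13.0
G1 X0.0 Y0.0
; layer 3
G0 Z8.6
G0 X0.0 Y0.0
G1 X27.0 Y0.0
G1 X27.0 Y5.0
G1 X5.0 Y5.0
G1 X5.0 Y13.0
G1 X0.0 Y13.0
G1 X0.0 Y0.0
; layer 4
G0 Z11.5
G0 X0.0 Y0.0
G1 X27.0 Y0.0
G1 X27.0 Y5.0
G1 X5.0 Y5.0
G1 X5.0 Y13.0
G1 X0.0 Y13.0
G1 X0.0 Y0.0
; layer 5
G0 Z14.4
G0 X0.0 Y0.0
G1 X27.0 Y0.0
G1 X27.0 Y5.0
G1 X5.0 Y5.0
G1 X5.0 Y13.0
G1 X0.0 Y13.0
G1 X0.0 Y0.0
; layer 6
G0 Z17.2
G0 X0.0 Y0.0
G1 X27.0 Y0.0
G1 X27.0 Y5.0
G1 X5.0 Y5.0
G1 X5.0 Y13.0
G1 X0.0 Y13.0
G1 X0.0 Y0.0
; layer 7
G0 Z20.1
G0 X0.0 Y0.0
G1 X27.0 Y0.0
G1 X27.0 Y5.0
G1 X5.0 Y5.0
G1 X5.0 Y13.0
G1 X0.0 Y13.0
G1 X0.0 Y0.0
; layer 8
G0 Z23.0
G0 X0.0 Y0.0
G1 X27.0 Y0.0
G1 X27.0 Y5.0
G1 X5.0 Y5.0
G1 X5.0 Y13.0
G1 X0.0 Y13.0
G1 X0.0 Y0.0
M2 ; end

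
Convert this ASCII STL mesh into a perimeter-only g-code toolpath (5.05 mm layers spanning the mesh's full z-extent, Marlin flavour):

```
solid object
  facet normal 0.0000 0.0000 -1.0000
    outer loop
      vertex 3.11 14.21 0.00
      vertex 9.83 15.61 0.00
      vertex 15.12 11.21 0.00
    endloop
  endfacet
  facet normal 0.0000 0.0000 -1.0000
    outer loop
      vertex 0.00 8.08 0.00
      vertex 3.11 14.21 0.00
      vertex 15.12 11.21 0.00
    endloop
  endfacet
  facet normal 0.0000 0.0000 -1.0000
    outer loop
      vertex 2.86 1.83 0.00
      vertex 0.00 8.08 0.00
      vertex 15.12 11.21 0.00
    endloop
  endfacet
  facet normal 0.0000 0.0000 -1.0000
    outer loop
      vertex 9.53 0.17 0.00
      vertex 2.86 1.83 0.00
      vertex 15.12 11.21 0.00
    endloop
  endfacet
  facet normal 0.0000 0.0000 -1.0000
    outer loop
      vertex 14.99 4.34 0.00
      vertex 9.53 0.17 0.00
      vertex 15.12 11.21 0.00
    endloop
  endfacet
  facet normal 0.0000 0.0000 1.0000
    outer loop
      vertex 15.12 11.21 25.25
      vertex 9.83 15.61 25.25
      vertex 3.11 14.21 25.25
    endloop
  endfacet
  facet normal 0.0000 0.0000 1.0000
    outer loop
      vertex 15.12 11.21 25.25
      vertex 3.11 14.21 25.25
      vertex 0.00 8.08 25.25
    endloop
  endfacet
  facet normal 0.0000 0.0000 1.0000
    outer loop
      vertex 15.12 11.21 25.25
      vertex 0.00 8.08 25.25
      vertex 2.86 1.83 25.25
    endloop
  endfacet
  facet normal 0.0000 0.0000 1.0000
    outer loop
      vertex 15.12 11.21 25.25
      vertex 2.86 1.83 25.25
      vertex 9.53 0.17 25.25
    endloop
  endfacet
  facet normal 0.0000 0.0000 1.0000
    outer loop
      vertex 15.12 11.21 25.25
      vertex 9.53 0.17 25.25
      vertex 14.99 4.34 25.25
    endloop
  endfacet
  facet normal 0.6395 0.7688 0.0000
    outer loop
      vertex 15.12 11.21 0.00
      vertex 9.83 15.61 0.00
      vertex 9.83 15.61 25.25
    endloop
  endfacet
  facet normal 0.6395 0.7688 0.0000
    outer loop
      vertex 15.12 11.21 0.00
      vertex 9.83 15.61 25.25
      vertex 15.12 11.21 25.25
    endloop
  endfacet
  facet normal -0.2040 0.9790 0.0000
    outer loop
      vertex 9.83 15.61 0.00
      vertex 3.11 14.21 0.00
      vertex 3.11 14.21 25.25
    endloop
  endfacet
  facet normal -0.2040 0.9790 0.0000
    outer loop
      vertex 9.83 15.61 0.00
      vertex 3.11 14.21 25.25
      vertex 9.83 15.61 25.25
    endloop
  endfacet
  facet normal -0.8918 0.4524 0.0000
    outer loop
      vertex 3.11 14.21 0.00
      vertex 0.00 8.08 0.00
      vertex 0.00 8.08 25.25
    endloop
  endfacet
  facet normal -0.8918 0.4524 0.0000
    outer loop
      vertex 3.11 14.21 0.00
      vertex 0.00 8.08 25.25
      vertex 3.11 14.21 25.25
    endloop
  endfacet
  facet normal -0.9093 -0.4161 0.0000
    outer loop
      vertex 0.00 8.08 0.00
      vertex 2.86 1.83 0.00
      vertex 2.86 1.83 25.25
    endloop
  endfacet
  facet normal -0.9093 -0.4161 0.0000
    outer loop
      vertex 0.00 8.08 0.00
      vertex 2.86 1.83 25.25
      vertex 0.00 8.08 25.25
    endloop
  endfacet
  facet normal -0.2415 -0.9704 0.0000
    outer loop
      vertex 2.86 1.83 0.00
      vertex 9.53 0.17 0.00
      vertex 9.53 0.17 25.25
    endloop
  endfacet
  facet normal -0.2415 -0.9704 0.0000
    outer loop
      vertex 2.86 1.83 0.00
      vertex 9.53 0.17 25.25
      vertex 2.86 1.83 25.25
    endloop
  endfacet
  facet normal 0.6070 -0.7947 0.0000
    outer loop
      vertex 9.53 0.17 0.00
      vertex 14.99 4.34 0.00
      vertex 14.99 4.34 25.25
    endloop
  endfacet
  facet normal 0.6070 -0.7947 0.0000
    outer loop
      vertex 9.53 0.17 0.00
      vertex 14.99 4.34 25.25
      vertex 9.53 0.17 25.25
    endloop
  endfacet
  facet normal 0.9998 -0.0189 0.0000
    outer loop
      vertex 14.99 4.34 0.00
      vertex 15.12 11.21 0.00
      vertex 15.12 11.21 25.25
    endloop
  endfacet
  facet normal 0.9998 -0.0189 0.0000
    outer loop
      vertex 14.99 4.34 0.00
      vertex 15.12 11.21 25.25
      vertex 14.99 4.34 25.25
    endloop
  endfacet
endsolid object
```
; perimeter-only toolpath
G21 ; units = mm
G90 ; absolute positioning
G28 ; home
; layer 1
G0 Z5.05
G0 X15.12 Y11.21
G1 X9.83 Y15.61
G1 X3.11 Y14.21
G1 X0.00 Y8.08
G1 X2.86 Y1.83
G1 X9.53 Y0.17
G1 X14.99 Y4.34
G1 X15.12 Y11.21
; layer 2
G0 Z10.10
G0 X15.12 Y11.21
G1 X9.83 Y15.61
G1 X3.11 Y14.21
G1 X0.00 Y8.08
G1 X2.86 Y1.83
G1 X9.53 Y0.17
G1 X14.99 Y4.34
G1 X15.12 Y11.21
; layer 3
G0 Z15.15
G0 X15.12 Y11.21
G1 X9.83 Y15.61
G1 X3.11 Y14.21
G1 X0.00 Y8.08
G1 X2.86 Y1.83
G1 X9.53 Y0.17
G1 X14.99 Y4.34
G1 X15.12 Y11.21
; layer 4
G0 Z20.20
G0 X15.12 Y11.21
G1 X9.83 Y15.61
G1 X3.11 Y14.21
G1 X0.00 Y8.08
G1 X2.86 Y1.83
G1 X9.53 Y0.17
G1 X14.99 Y4.34
G1 X15.12 Y11.21
; layer 5
G0 Z25.25
G0 X15.12 Y11.21
G1 X9.83 Y15.61
G1 X3.11 Y14.21
G1 X0.00 Y8.08
G1 X2.86 Y1.83
G1 X9.53 Y0.17
G1 X14.99 Y4.34
G1 X15.12 Y11.21
M2 ; end

The solid is a regular 7-sided prism (a cylinder approximated with 7 flat sides), circumscribed radius ≈ 7.92 mm, height ≈ 25.2 mm. Slicing at Δz = 5.05 mm — 5 equal slices spanning the solid's height, so layer i sits at z = i·h/5 — gives 5 non-empty perimeters. Each is a 7-segment closed polygon; G0 lifts to the layer z and rapids to the start vertex, then G1 traces the edges.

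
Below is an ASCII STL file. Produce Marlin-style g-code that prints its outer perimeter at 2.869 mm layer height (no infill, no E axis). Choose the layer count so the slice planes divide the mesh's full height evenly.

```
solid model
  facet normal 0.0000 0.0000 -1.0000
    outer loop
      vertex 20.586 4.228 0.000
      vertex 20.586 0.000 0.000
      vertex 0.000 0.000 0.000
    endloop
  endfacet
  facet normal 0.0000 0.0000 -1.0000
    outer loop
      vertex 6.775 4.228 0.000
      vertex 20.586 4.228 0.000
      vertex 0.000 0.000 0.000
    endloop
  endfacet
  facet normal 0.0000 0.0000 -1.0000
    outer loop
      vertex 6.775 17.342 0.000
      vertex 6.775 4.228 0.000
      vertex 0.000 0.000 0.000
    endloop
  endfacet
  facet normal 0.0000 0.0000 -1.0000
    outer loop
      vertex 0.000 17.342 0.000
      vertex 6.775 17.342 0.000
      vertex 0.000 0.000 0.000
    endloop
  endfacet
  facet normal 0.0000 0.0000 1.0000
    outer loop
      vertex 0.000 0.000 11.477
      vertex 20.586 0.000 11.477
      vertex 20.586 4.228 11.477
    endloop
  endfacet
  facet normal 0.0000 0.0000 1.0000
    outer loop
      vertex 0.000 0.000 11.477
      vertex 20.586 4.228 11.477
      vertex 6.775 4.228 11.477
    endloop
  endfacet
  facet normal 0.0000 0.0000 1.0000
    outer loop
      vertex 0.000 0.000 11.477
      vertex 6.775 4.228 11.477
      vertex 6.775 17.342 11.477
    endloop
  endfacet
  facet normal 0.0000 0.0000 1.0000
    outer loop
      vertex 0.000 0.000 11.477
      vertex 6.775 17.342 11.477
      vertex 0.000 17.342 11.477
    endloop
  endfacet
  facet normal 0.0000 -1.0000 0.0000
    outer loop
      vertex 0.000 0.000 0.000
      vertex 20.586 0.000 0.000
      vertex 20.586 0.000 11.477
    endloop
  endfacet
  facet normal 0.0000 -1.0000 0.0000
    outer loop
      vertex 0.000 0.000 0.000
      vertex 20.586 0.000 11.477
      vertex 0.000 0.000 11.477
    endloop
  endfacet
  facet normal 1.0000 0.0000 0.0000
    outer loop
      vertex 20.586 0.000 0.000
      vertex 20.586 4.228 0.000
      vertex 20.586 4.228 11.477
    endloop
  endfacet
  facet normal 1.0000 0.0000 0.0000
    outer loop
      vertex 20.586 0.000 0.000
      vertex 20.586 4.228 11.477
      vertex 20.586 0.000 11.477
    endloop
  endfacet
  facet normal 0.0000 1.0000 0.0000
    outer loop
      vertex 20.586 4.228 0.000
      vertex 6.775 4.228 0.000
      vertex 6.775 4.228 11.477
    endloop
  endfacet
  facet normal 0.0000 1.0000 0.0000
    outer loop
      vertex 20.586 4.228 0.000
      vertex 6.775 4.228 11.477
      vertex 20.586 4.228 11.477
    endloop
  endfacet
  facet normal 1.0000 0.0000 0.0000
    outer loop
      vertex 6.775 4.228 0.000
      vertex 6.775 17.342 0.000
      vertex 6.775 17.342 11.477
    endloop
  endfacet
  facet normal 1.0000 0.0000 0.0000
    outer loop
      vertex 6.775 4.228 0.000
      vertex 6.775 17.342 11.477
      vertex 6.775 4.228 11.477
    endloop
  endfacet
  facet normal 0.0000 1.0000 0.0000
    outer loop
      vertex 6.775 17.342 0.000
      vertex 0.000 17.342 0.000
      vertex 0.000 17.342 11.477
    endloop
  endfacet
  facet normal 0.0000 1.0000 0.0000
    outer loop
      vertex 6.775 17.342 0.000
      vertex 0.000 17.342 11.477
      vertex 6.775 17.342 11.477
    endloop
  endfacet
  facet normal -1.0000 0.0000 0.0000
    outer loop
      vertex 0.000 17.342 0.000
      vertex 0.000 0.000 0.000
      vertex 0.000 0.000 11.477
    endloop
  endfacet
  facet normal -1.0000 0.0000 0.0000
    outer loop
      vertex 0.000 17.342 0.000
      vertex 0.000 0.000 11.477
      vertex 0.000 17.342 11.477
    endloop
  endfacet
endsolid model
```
; perimeter-only toolpath
G21 ; units = mm
G90 ; absolute positioning
G28 ; home
; layer 1
G0 Z2.869
G0 X0.000 Y0.000
G1 X20.586 Y0.000
G1 X20.586 Y4.228
G1 X6.775 Y4.228
G1 X6.775 Y17.342
G1 X0.000 Y17.342
G1 X0.000 Y0.000
; layer 2
G0 Z5.739
G0 X0.000 Y0.000
G1 X20.586 Y0.000
G1 X20.586 Y4.228
G1 X6.775 Y4.228
G1 X6.775 Y17.342
G1 X0.000 Y17.342
G1 X0.000 Y0.000
; layer 3
G0 Z8.608
G0 X0.000 Y0.000
G1 X20.586 Y0.000
G1 X20.586 Y4.228
G1 X6.775 Y4.228
G1 X6.775 Y17.342
G1 X0.000 Y17.342
G1 X0.000 Y0.000
; layer 4
G0 Z11.477
G0 X0.000 Y0.000
G1 X20.586 Y0.000
G1 X20.586 Y4.228
G1 X6.775 Y4.228
G1 X6.775 Y17.342
G1 X0.000 Y17.342
G1 X0.000 Y0.000
M2 ; end

The solid is an L-shaped prism: outer 20.6 × 17.3 mm, arm thicknesses ≈ 4.23 mm (horizontal) and 6.78 mm (vertical), extruded 11.5 mm in z. Slicing at Δz = 2.869 mm — 4 equal slices spanning the solid's height, so layer i sits at z = i·h/4 — gives 4 non-empty perimeters. Each is a 6-segment closed polygon; G0 lifts to the layer z and rapids to the start vertex, then G1 traces the edges.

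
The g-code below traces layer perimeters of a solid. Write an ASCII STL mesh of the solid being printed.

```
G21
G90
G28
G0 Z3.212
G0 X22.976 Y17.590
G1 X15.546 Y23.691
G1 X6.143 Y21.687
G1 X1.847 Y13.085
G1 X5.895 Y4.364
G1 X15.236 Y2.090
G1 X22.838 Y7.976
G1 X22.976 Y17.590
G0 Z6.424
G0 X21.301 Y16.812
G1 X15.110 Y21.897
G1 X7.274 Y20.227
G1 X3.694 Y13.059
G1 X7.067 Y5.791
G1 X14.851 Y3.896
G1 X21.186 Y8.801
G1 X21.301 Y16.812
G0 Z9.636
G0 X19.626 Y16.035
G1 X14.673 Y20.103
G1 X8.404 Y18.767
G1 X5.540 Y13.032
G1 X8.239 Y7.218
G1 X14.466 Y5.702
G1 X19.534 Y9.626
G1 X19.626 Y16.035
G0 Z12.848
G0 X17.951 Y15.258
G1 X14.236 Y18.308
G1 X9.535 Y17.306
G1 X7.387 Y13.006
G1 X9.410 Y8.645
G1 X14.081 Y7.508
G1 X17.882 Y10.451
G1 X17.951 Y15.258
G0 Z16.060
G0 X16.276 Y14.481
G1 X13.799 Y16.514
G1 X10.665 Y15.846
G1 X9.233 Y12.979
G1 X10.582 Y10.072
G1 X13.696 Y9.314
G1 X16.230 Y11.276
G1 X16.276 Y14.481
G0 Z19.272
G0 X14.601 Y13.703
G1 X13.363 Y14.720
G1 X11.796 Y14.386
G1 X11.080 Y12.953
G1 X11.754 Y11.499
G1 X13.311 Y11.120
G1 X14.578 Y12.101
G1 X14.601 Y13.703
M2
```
solid part
  facet normal 0.0000 0.0000 -1.0000
    outer loop
      vertex 5.013 23.147 0.000
      vertex 15.983 25.485 0.000
      vertex 24.651 18.367 0.000
    endloop
  endfacet
  facet normal 0.0000 0.0000 -1.0000
    outer loop
      vertex 0.001 13.112 0.000
      vertex 5.013 23.147 0.000
      vertex 24.651 18.367 0.000
    endloop
  endfacet
  facet normal 0.0000 0.0000 -1.0000
    outer loop
      vertex 4.723 2.937 0.000
      vertex 0.001 13.112 0.000
      vertex 24.651 18.367 0.000
    endloop
  endfacet
  facet normal 0.0000 0.0000 -1.0000
    outer loop
      vertex 15.621 0.284 0.000
      vertex 4.723 2.937 0.000
      vertex 24.651 18.367 0.000
    endloop
  endfacet
  facet normal 0.0000 0.0000 -1.0000
    outer loop
      vertex 24.490 7.151 0.000
      vertex 15.621 0.284 0.000
      vertex 24.651 18.367 0.000
    endloop
  endfacet
  facet normal 0.5635 0.6862 0.4599
    outer loop
      vertex 24.651 18.367 0.000
      vertex 15.983 25.485 0.000
      vertex 12.926 12.926 22.484
    endloop
  endfacet
  facet normal -0.1851 0.8685 0.4599
    outer loop
      vertex 15.983 25.485 0.000
      vertex 5.013 23.147 0.000
      vertex 12.926 12.926 22.484
    endloop
  endfacet
  facet normal -0.7944 0.3968 0.4599
    outer loop
      vertex 5.013 23.147 0.000
      vertex 0.001 13.112 0.000
      vertex 12.926 12.926 22.484
    endloop
  endfacet
  facet normal -0.8055 -0.3738 0.4599
    outer loop
      vertex 0.001 13.112 0.000
      vertex 4.723 2.937 0.000
      vertex 12.926 12.926 22.484
    endloop
  endfacet
  facet normal -0.2100 -0.8628 0.4599
    outer loop
      vertex 4.723 2.937 0.000
      vertex 15.621 0.284 0.000
      vertex 12.926 12.926 22.484
    endloop
  endfacet
  facet normal 0.5436 -0.7021 0.4599
    outer loop
      vertex 15.621 0.284 0.000
      vertex 24.490 7.151 0.000
      vertex 12.926 12.926 22.484
    endloop
  endfacet
  facet normal 0.8879 -0.0127 0.4599
    outer loop
      vertex 24.490 7.151 0.000
      vertex 24.651 18.367 0.000
      vertex 12.926 12.926 22.484
    endloop
  endfacet
endsolid part

The G0 Z moves step by Δz≈3.212 mm. The G1 loops shrink linearly with z, so the solid tapers from its base footprint up to z≈22.5. Closing with a flat bottom cap and the tapered top and triangulating gives 12 facets — a regular 7-sided pyramid, base circumscribed radius ≈ 12.9 mm, apex at z ≈ 22.5 mm.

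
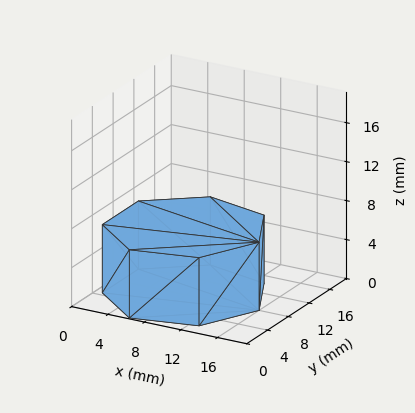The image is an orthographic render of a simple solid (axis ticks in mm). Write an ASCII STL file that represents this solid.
Reading the render: the shape is a regular 7-sided prism (a cylinder approximated with 7 flat sides), circumscribed radius ≈ 8 mm, height ≈ 7 mm (dimensions read to the nearest mm from the axis ticks). For the STL, each face is triangulated and given an outward normal.

solid part
  facet normal 0.0000 0.0000 -1.0000
    outer loop
      vertex 6.220 15.799 0.000
      vertex 12.988 14.255 0.000
      vertex 16.000 8.000 0.000
    endloop
  endfacet
  facet normal 0.0000 0.0000 -1.0000
    outer loop
      vertex 0.792 11.471 0.000
      vertex 6.220 15.799 0.000
      vertex 16.000 8.000 0.000
    endloop
  endfacet
  facet normal 0.0000 0.0000 -1.0000
    outer loop
      vertex 0.792 4.529 0.000
      vertex 0.792 11.471 0.000
      vertex 16.000 8.000 0.000
    endloop
  endfacet
  facet normal 0.0000 0.0000 -1.0000
    outer loop
      vertex 6.220 0.201 0.000
      vertex 0.792 4.529 0.000
      vertex 16.000 8.000 0.000
    endloop
  endfacet
  facet normal 0.0000 0.0000 -1.0000
    outer loop
      vertex 12.988 1.745 0.000
      vertex 6.220 0.201 0.000
      vertex 16.000 8.000 0.000
    endloop
  endfacet
  facet normal 0.0000 0.0000 1.0000
    outer loop
      vertex 16.000 8.000 7.000
      vertex 12.988 14.255 7.000
      vertex 6.220 15.799 7.000
    endloop
  endfacet
  facet normal 0.0000 0.0000 1.0000
    outer loop
      vertex 16.000 8.000 7.000
      vertex 6.220 15.799 7.000
      vertex 0.792 11.471 7.000
    endloop
  endfacet
  facet normal 0.0000 0.0000 1.0000
    outer loop
      vertex 16.000 8.000 7.000
      vertex 0.792 11.471 7.000
      vertex 0.792 4.529 7.000
    endloop
  endfacet
  facet normal 0.0000 0.0000 1.0000
    outer loop
      vertex 16.000 8.000 7.000
      vertex 0.792 4.529 7.000
      vertex 6.220 0.201 7.000
    endloop
  endfacet
  facet normal 0.0000 0.0000 1.0000
    outer loop
      vertex 16.000 8.000 7.000
      vertex 6.220 0.201 7.000
      vertex 12.988 1.745 7.000
    endloop
  endfacet
  facet normal 0.9010 0.4339 0.0000
    outer loop
      vertex 16.000 8.000 0.000
      vertex 12.988 14.255 0.000
      vertex 12.988 14.255 7.000
    endloop
  endfacet
  facet normal 0.9010 0.4339 0.0000
    outer loop
      vertex 16.000 8.000 0.000
      vertex 12.988 14.255 7.000
      vertex 16.000 8.000 7.000
    endloop
  endfacet
  facet normal 0.2224 0.9750 0.0000
    outer loop
      vertex 12.988 14.255 0.000
      vertex 6.220 15.799 0.000
      vertex 6.220 15.799 7.000
    endloop
  endfacet
  facet normal 0.2224 0.9750 0.0000
    outer loop
      vertex 12.988 14.255 0.000
      vertex 6.220 15.799 7.000
      vertex 12.988 14.255 7.000
    endloop
  endfacet
  facet normal -0.6234 0.7819 0.0000
    outer loop
      vertex 6.220 15.799 0.000
      vertex 0.792 11.471 0.000
      vertex 0.792 11.471 7.000
    endloop
  endfacet
  facet normal -0.6234 0.7819 0.0000
    outer loop
      vertex 6.220 15.799 0.000
      vertex 0.792 11.471 7.000
      vertex 6.220 15.799 7.000
    endloop
  endfacet
  facet normal -1.0000 0.0000 0.0000
    outer loop
      vertex 0.792 11.471 0.000
      vertex 0.792 4.529 0.000
      vertex 0.792 4.529 7.000
    endloop
  endfacet
  facet normal -1.0000 0.0000 0.0000
    outer loop
      vertex 0.792 11.471 0.000
      vertex 0.792 4.529 7.000
      vertex 0.792 11.471 7.000
    endloop
  endfacet
  facet normal -0.6234 -0.7819 0.0000
    outer loop
      vertex 0.792 4.529 0.000
      vertex 6.220 0.201 0.000
      vertex 6.220 0.201 7.000
    endloop
  endfacet
  facet normal -0.6234 -0.7819 0.0000
    outer loop
      vertex 0.792 4.529 0.000
      vertex 6.220 0.201 7.000
      vertex 0.792 4.529 7.000
    endloop
  endfacet
  facet normal 0.2224 -0.9750 0.0000
    outer loop
      vertex 6.220 0.201 0.000
      vertex 12.988 1.745 0.000
      vertex 12.988 1.745 7.000
    endloop
  endfacet
  facet normal 0.2224 -0.9750 0.0000
    outer loop
      vertex 6.220 0.201 0.000
      vertex 12.988 1.745 7.000
      vertex 6.220 0.201 7.000
    endloop
  endfacet
  facet normal 0.9010 -0.4339 0.0000
    outer loop
      vertex 12.988 1.745 0.000
      vertex 16.000 8.000 0.000
      vertex 16.000 8.000 7.000
    endloop
  endfacet
  facet normal 0.9010 -0.4339 0.0000
    outer loop
      vertex 12.988 1.745 0.000
      vertex 16.000 8.000 7.000
      vertex 12.988 1.745 7.000
    endloop
  endfacet
endsolid part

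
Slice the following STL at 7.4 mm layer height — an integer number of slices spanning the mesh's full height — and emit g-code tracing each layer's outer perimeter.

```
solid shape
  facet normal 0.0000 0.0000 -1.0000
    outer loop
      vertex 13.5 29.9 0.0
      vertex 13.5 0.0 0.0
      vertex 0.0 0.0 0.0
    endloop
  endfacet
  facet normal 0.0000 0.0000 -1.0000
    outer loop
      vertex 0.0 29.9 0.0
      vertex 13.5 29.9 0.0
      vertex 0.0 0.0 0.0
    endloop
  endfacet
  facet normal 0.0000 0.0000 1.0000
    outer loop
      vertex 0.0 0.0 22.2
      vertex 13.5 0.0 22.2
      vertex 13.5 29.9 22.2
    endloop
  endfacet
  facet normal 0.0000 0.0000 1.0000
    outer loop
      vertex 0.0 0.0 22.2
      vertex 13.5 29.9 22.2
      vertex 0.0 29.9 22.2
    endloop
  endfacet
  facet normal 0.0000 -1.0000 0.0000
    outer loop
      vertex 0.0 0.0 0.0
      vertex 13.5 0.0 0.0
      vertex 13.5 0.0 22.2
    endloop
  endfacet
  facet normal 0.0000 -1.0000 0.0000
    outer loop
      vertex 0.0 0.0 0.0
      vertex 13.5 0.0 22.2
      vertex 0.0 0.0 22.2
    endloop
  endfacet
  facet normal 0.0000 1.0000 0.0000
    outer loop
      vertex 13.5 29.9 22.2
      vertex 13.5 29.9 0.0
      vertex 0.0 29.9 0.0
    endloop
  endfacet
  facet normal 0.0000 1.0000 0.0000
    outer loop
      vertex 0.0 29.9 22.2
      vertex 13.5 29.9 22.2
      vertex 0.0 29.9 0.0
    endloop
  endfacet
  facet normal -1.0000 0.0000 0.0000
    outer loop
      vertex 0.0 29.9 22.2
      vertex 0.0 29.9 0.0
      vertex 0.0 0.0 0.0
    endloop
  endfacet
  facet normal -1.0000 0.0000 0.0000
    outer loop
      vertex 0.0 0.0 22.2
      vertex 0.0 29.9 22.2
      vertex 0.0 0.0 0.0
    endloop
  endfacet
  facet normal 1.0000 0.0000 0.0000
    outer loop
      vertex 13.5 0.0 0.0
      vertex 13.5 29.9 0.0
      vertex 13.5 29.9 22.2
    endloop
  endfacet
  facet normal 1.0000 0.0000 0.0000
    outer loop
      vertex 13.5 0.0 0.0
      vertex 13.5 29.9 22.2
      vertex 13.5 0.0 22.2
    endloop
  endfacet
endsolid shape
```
; perimeter-only toolpath
G21 ; units = mm
G90 ; absolute positioning
G28 ; home
; layer 1
G0 Z7.4
G0 X0.0 Y0.0
G1 X13.5 Y0.0
G1 X13.5 Y29.9
G1 X0.0 Y29.9
G1 X0.0 Y0.0
; layer 2
G0 Z14.8
G0 X0.0 Y0.0
G1 X13.5 Y0.0
G1 X13.5 Y29.9
G1 X0.0 Y29.9
G1 X0.0 Y0.0
; layer 3
G0 Z22.2
G0 X0.0 Y0.0
G1 X13.5 Y0.0
G1 X13.5 Y29.9
G1 X0.0 Y29.9
G1 X0.0 Y0.0
M2 ; end

The solid is a rectangular box, roughly 13.5 × 29.9 mm footprint and 22.2 mm tall. Slicing at Δz = 7.4 mm — 3 equal slices spanning the solid's height, so layer i sits at z = i·h/3 — gives 3 non-empty perimeters. Each is a 4-segment closed polygon; G0 lifts to the layer z and rapids to the start vertex, then G1 traces the edges.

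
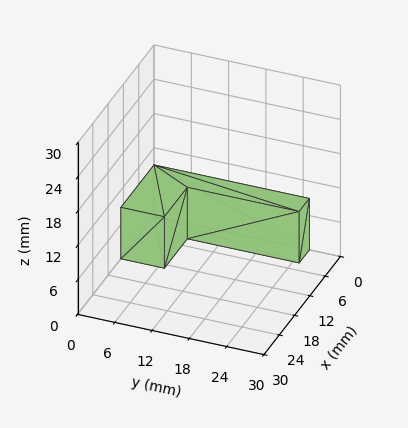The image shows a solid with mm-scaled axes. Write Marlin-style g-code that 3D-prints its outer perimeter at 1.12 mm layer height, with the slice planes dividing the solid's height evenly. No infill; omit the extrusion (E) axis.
Reading the render: the shape is an L-shaped prism: outer 13 × 25 mm, arm thicknesses ≈ 7 mm (horizontal) and 4 mm (vertical), extruded 9 mm in z (dimensions read to the nearest mm from the axis ticks). For the g-code, the solid's height is divided into equal slices at the stated Δz and each level perimeter traced with G1 moves after a G0 lift.

; perimeter-only toolpath
G21 ; units = mm
G90 ; absolute positioning
G28 ; home
; layer 1
G0 Z1.12
G0 X0.00 Y0.00
G1 X13.00 Y0.00
G1 X13.00 Y7.00
G1 X4.00 Y7.00
G1 X4.00 Y25.00
G1 X0.00 Y25.00
G1 X0.00 Y0.00
; layer 2
G0 Z2.25
G0 X0.00 Y0.00
G1 X13.00 Y0.00
G1 X13.00 Y7.00
G1 X4.00 Y7.00
G1 X4.00 Y25.00
G1 X0.00 Y25.00
G1 X0.00 Y0.00
; layer 3
G0 Z3.38
G0 X0.00 Y0.00
G1 X13.00 Y0.00
G1 X13.00 Y7.00
G1 X4.00 Y7.00
G1 X4.00 Y25.00
G1 X0.00 Y25.00
G1 X0.00 Y0.00
; layer 4
G0 Z4.50
G0 X0.00 Y0.00
G1 X13.00 Y0.00
G1 X13.00 Y7.00
G1 X4.00 Y7.00
G1 X4.00 Y25.00
G1 X0.00 Y25.00
G1 X0.00 Y0.00
; layer 5
G0 Z5.62
G0 X0.00 Y0.00
G1 X13.00 Y0.00
G1 X13.00 Y7.00
G1 X4.00 Y7.00
G1 X4.00 Y25.00
G1 X0.00 Y25.00
G1 X0.00 Y0.00
; layer 6
G0 Z6.75
G0 X0.00 Y0.00
G1 X13.00 Y0.00
G1 X13.00 Y7.00
G1 X4.00 Y7.00
G1 X4.00 Y25.00
G1 X0.00 Y25.00
G1 X0.00 Y0.00
; layer 7
G0 Z7.88
G0 X0.00 Y0.00
G1 X13.00 Y0.00
G1 X13.00 Y7.00
G1 X4.00 Y7.00
G1 X4.00 Y25.00
G1 X0.00 Y25.00
G1 X0.00 Y0.00
; layer 8
G0 Z9.00
G0 X0.00 Y0.00
G1 X13.00 Y0.00
G1 X13.00 Y7.00
G1 X4.00 Y7.00
G1 X4.00 Y25.00
G1 X0.00 Y25.00
G1 X0.00 Y0.00
M2 ; end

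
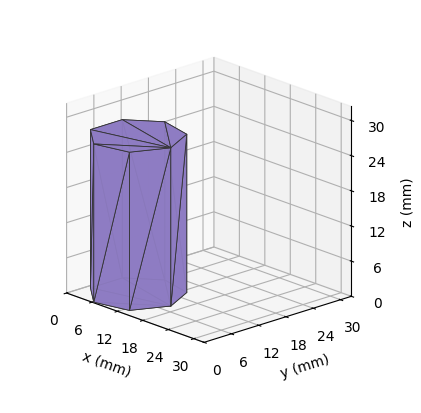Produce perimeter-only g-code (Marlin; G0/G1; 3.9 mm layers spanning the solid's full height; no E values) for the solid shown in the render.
Reading the render: the shape is a regular 7-sided prism (a cylinder approximated with 7 flat sides), circumscribed radius ≈ 8 mm, height ≈ 27 mm (dimensions read to the nearest mm from the axis ticks). For the g-code, the solid's height is divided into equal slices at the stated Δz and each level perimeter traced with G1 moves after a G0 lift.

; perimeter-only toolpath
G21 ; units = mm
G90 ; absolute positioning
G28 ; home
; layer 1
G0 Z3.9
G0 X16.0 Y8.0
G1 X13.0 Y14.3
G1 X6.2 Y15.8
G1 X0.8 Y11.5
G1 X0.8 Y4.5
G1 X6.2 Y0.2
G1 X13.0 Y1.7
G1 X16.0 Y8.0
; layer 2
G0 Z7.7
G0 X16.0 Y8.0
G1 X13.0 Y14.3
G1 X6.2 Y15.8
G1 X0.8 Y11.5
G1 X0.8 Y4.5
G1 X6.2 Y0.2
G1 X13.0 Y1.7
G1 X16.0 Y8.0
; layer 3
G0 Z11.6
G0 X16.0 Y8.0
G1 X13.0 Y14.3
G1 X6.2 Y15.8
G1 X0.8 Y11.5
G1 X0.8 Y4.5
G1 X6.2 Y0.2
G1 X13.0 Y1.7
G1 X16.0 Y8.0
; layer 4
G0 Z15.4
G0 X16.0 Y8.0
G1 X13.0 Y14.3
G1 X6.2 Y15.8
G1 X0.8 Y11.5
G1 X0.8 Y4.5
G1 X6.2 Y0.2
G1 X13.0 Y1.7
G1 X16.0 Y8.0
; layer 5
G0 Z19.3
G0 X16.0 Y8.0
G1 X13.0 Y14.3
G1 X6.2 Y15.8
G1 X0.8 Y11.5
G1 X0.8 Y4.5
G1 X6.2 Y0.2
G1 X13.0 Y1.7
G1 X16.0 Y8.0
; layer 6
G0 Z23.1
G0 X16.0 Y8.0
G1 X13.0 Y14.3
G1 X6.2 Y15.8
G1 X0.8 Y11.5
G1 X0.8 Y4.5
G1 X6.2 Y0.2
G1 X13.0 Y1.7
G1 X16.0 Y8.0
; layer 7
G0 Z27.0
G0 X16.0 Y8.0
G1 X13.0 Y14.3
G1 X6.2 Y15.8
G1 X0.8 Y11.5
G1 X0.8 Y4.5
G1 X6.2 Y0.2
G1 X13.0 Y1.7
G1 X16.0 Y8.0
M2 ; end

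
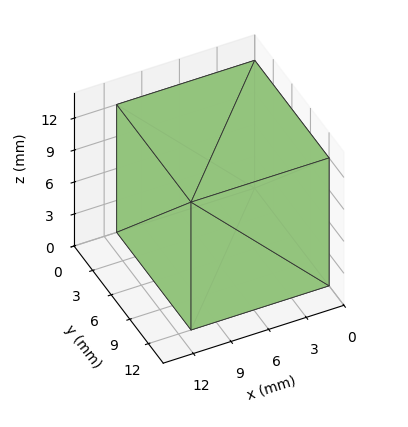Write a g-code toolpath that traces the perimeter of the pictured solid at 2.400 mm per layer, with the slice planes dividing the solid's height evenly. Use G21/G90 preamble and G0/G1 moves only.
Reading the render: the shape is a rectangular box, roughly 11 × 12 mm footprint and 12 mm tall (dimensions read to the nearest mm from the axis ticks). For the g-code, the solid's height is divided into equal slices at the stated Δz and each level perimeter traced with G1 moves after a G0 lift.

; perimeter-only toolpath
G21 ; units = mm
G90 ; absolute positioning
G28 ; home
; layer 1
G0 Z2.400
G0 X0.000 Y0.000
G1 X11.000 Y0.000
G1 X11.000 Y12.000
G1 X0.000 Y12.000
G1 X0.000 Y0.000
; layer 2
G0 Z4.800
G0 X0.000 Y0.000
G1 X11.000 Y0.000
G1 X11.000 Y12.000
G1 X0.000 Y12.000
G1 X0.000 Y0.000
; layer 3
G0 Z7.200
G0 X0.000 Y0.000
G1 X11.000 Y0.000
G1 X11.000 Y12.000
G1 X0.000 Y12.000
G1 X0.000 Y0.000
; layer 4
G0 Z9.600
G0 X0.000 Y0.000
G1 X11.000 Y0.000
G1 X11.000 Y12.000
G1 X0.000 Y12.000
G1 X0.000 Y0.000
; layer 5
G0 Z12.000
G0 X0.000 Y0.000
G1 X11.000 Y0.000
G1 X11.000 Y12.000
G1 X0.000 Y12.000
G1 X0.000 Y0.000
M2 ; end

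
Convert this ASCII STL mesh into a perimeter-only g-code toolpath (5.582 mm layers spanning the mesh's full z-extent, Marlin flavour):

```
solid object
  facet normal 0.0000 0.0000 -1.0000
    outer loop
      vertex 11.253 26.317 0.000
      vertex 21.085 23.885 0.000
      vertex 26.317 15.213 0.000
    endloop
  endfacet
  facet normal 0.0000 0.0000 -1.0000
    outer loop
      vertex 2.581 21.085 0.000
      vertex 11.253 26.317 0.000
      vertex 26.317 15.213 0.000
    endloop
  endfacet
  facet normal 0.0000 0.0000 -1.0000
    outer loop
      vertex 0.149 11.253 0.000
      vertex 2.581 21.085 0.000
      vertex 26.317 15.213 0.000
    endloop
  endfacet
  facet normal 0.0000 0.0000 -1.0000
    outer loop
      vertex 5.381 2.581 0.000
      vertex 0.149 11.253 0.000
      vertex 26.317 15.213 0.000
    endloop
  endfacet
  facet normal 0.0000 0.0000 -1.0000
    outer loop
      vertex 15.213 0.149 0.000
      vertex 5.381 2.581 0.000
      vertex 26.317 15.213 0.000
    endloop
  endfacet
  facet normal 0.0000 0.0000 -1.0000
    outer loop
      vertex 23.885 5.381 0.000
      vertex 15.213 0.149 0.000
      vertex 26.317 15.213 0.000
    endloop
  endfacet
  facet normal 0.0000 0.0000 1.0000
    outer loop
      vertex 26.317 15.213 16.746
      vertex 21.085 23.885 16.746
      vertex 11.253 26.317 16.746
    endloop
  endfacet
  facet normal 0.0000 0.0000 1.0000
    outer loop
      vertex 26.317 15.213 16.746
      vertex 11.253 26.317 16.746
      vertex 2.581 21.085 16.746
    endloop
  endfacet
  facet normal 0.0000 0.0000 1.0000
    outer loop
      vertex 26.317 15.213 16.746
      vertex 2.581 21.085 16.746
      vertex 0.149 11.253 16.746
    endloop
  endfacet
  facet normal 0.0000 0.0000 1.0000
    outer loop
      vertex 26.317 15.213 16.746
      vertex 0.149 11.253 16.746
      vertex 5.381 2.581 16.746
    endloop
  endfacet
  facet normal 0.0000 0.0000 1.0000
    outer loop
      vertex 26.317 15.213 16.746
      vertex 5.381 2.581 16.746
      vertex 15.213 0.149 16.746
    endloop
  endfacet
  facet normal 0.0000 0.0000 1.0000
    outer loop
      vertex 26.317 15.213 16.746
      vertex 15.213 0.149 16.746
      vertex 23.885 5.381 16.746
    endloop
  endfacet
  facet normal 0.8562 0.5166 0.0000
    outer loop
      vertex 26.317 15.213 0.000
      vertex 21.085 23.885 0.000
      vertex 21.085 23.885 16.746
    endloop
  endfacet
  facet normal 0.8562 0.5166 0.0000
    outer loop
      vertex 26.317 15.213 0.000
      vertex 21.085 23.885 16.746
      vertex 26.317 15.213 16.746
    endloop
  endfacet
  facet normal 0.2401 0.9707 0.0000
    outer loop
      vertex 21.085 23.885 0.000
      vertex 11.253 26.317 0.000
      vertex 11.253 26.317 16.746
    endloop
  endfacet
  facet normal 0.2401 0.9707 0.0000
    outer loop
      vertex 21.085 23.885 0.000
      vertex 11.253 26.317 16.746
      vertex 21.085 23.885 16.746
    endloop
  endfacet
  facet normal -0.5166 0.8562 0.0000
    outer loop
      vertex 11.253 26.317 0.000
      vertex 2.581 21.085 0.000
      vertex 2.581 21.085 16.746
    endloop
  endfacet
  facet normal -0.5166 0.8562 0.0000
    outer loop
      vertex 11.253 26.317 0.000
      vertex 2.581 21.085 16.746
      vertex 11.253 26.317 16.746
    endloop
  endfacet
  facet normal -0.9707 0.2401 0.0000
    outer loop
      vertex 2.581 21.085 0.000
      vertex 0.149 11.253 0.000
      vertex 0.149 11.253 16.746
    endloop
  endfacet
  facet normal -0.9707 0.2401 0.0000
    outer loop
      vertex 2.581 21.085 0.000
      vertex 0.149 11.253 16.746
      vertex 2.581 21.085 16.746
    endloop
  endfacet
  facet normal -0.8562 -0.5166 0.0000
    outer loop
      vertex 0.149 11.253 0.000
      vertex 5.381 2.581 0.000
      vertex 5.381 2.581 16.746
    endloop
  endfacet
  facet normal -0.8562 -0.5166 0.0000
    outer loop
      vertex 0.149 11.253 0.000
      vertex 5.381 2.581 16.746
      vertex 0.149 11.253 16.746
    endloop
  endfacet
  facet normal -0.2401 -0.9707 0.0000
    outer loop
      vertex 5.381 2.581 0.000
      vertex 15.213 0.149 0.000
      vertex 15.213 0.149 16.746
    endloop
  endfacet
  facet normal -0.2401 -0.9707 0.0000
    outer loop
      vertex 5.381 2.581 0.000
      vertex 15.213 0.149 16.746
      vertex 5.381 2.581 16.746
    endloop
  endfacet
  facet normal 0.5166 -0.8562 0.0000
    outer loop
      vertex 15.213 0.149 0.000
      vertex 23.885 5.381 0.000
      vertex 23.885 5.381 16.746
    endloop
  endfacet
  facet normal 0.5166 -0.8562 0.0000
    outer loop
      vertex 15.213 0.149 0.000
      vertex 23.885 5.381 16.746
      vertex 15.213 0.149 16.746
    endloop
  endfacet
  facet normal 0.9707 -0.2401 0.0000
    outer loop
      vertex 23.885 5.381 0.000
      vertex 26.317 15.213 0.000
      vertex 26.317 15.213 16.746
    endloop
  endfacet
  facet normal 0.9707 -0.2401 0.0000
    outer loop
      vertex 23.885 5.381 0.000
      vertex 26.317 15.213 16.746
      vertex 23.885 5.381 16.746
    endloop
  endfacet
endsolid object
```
; perimeter-only toolpath
G21 ; units = mm
G90 ; absolute positioning
G28 ; home
; layer 1
G0 Z5.582
G0 X26.317 Y15.213
G1 X21.085 Y23.885
G1 X11.253 Y26.317
G1 X2.581 Y21.085
G1 X0.149 Y11.253
G1 X5.381 Y2.581
G1 X15.213 Y0.149
G1 X23.885 Y5.381
G1 X26.317 Y15.213
; layer 2
G0 Z11.164
G0 X26.317 Y15.213
G1 X21.085 Y23.885
G1 X11.253 Y26.317
G1 X2.581 Y21.085
G1 X0.149 Y11.253
G1 X5.381 Y2.581
G1 X15.213 Y0.149
G1 X23.885 Y5.381
G1 X26.317 Y15.213
; layer 3
G0 Z16.746
G0 X26.317 Y15.213
G1 X21.085 Y23.885
G1 X11.253 Y26.317
G1 X2.581 Y21.085
G1 X0.149 Y11.253
G1 X5.381 Y2.581
G1 X15.213 Y0.149
G1 X23.885 Y5.381
G1 X26.317 Y15.213
M2 ; end

The solid is a regular 8-sided prism (a cylinder approximated with 8 flat sides), circumscribed radius ≈ 13.2 mm, height ≈ 16.7 mm. Slicing at Δz = 5.582 mm — 3 equal slices spanning the solid's height, so layer i sits at z = i·h/3 — gives 3 non-empty perimeters. Each is a 8-segment closed polygon; G0 lifts to the layer z and rapids to the start vertex, then G1 traces the edges.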